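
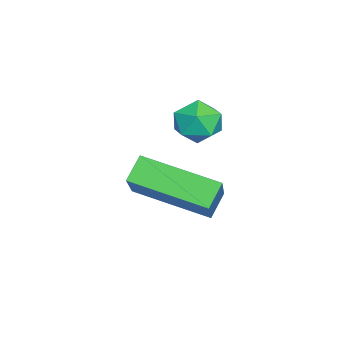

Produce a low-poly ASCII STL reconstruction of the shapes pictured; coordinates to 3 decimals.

solid 
facet normal -0.735 -0.100 -0.671
outer loop
vertex -0.488 -4.531 -0.293
vertex -0.244 -2.463 -0.868
vertex 0.067 -4.756 -0.868
endloop
endfacet
facet normal -0.113 -0.957 0.266
outer loop
vertex 1.684 -4.537 0.608
vertex -0.488 -4.531 -0.293
vertex 0.067 -4.756 -0.868
endloop
endfacet
facet normal -0.735 -0.100 -0.671
outer loop
vertex 0.067 -4.756 -0.868
vertex -0.244 -2.463 -0.868
vertex 0.311 -2.689 -1.442
endloop
endfacet
facet normal 0.669 -0.271 -0.692
outer loop
vertex 0.311 -2.689 -1.442
vertex 1.684 -4.537 0.608
vertex 0.067 -4.756 -0.868
endloop
endfacet
facet normal -0.669 0.271 0.692
outer loop
vertex -0.488 -4.531 -0.293
vertex 1.373 -2.244 0.608
vertex -0.244 -2.463 -0.868
endloop
endfacet
facet normal -0.113 -0.957 0.267
outer loop
vertex 1.129 -4.311 1.182
vertex -0.488 -4.531 -0.293
vertex 1.684 -4.537 0.608
endloop
endfacet
facet normal -0.669 0.271 0.692
outer loop
vertex 1.129 -4.311 1.182
vertex 1.373 -2.244 0.608
vertex -0.488 -4.531 -0.293
endloop
endfacet
facet normal 0.114 0.957 -0.267
outer loop
vertex -0.244 -2.463 -0.868
vertex 1.373 -2.244 0.608
vertex 0.311 -2.689 -1.442
endloop
endfacet
facet normal 0.669 -0.271 -0.692
outer loop
vertex 1.928 -2.469 0.033
vertex 1.684 -4.537 0.608
vertex 0.311 -2.689 -1.442
endloop
endfacet
facet normal 0.112 0.957 -0.266
outer loop
vertex 0.311 -2.689 -1.442
vertex 1.373 -2.244 0.608
vertex 1.928 -2.469 0.033
endloop
endfacet
facet normal 0.735 0.100 0.671
outer loop
vertex 1.928 -2.469 0.033
vertex 1.129 -4.311 1.182
vertex 1.684 -4.537 0.608
endloop
endfacet
facet normal 0.735 0.099 0.671
outer loop
vertex 1.373 -2.244 0.608
vertex 1.129 -4.311 1.182
vertex 1.928 -2.469 0.033
endloop
endfacet
facet normal -0.455 0.886 0.095
outer loop
vertex 0.102 -2.484 1.667
vertex -0.339 -2.763 2.157
vertex 0.28 -2.467 2.36
endloop
endfacet
facet normal 0.231 0.969 -0.083
outer loop
vertex 0.102 -2.484 1.667
vertex 0.28 -2.467 2.36
vertex 0.773 -2.627 1.868
endloop
endfacet
facet normal 0.343 0.626 -0.700
outer loop
vertex 0.102 -2.484 1.667
vertex 0.773 -2.627 1.868
vertex 0.46 -3.022 1.361
endloop
endfacet
facet normal -0.274 0.331 -0.903
outer loop
vertex 0.102 -2.484 1.667
vertex 0.46 -3.022 1.361
vertex -0.227 -3.106 1.539
endloop
endfacet
facet normal -0.768 0.491 -0.412
outer loop
vertex 0.102 -2.484 1.667
vertex -0.227 -3.106 1.539
vertex -0.339 -2.763 2.157
endloop
endfacet
facet normal 0.630 0.654 0.418
outer loop
vertex 0.773 -2.627 1.868
vertex 0.28 -2.467 2.36
vertex 0.747 -2.994 2.481
endloop
endfacet
facet normal -0.480 0.519 0.707
outer loop
vertex 0.28 -2.467 2.36
vertex -0.339 -2.763 2.157
vertex 0.06 -3.078 2.659
endloop
endfacet
facet normal -0.986 -0.119 -0.113
outer loop
vertex -0.339 -2.763 2.157
vertex -0.227 -3.106 1.539
vertex -0.253 -3.473 2.152
endloop
endfacet
facet normal -0.189 -0.376 -0.907
outer loop
vertex -0.227 -3.106 1.539
vertex 0.46 -3.022 1.361
vertex 0.24 -3.633 1.66
endloop
endfacet
facet normal 0.809 0.102 -0.579
outer loop
vertex 0.46 -3.022 1.361
vertex 0.773 -2.627 1.868
vertex 0.859 -3.337 1.863
endloop
endfacet
facet normal 0.274 -0.331 0.903
outer loop
vertex 0.418 -3.616 2.353
vertex 0.747 -2.994 2.481
vertex 0.06 -3.078 2.659
endloop
endfacet
facet normal -0.343 -0.626 0.700
outer loop
vertex 0.418 -3.616 2.353
vertex 0.06 -3.078 2.659
vertex -0.253 -3.473 2.152
endloop
endfacet
facet normal -0.231 -0.969 0.083
outer loop
vertex 0.418 -3.616 2.353
vertex -0.253 -3.473 2.152
vertex 0.24 -3.633 1.66
endloop
endfacet
facet normal 0.455 -0.886 -0.095
outer loop
vertex 0.418 -3.616 2.353
vertex 0.24 -3.633 1.66
vertex 0.859 -3.337 1.863
endloop
endfacet
facet normal 0.768 -0.491 0.412
outer loop
vertex 0.418 -3.616 2.353
vertex 0.859 -3.337 1.863
vertex 0.747 -2.994 2.481
endloop
endfacet
facet normal 0.189 0.376 0.907
outer loop
vertex 0.06 -3.078 2.659
vertex 0.747 -2.994 2.481
vertex 0.28 -2.467 2.36
endloop
endfacet
facet normal -0.809 -0.102 0.579
outer loop
vertex -0.253 -3.473 2.152
vertex 0.06 -3.078 2.659
vertex -0.339 -2.763 2.157
endloop
endfacet
facet normal -0.630 -0.654 -0.418
outer loop
vertex 0.24 -3.633 1.66
vertex -0.253 -3.473 2.152
vertex -0.227 -3.106 1.539
endloop
endfacet
facet normal 0.480 -0.519 -0.707
outer loop
vertex 0.859 -3.337 1.863
vertex 0.24 -3.633 1.66
vertex 0.46 -3.022 1.361
endloop
endfacet
facet normal 0.986 0.119 0.113
outer loop
vertex 0.747 -2.994 2.481
vertex 0.859 -3.337 1.863
vertex 0.773 -2.627 1.868
endloop
endfacet

endsolid


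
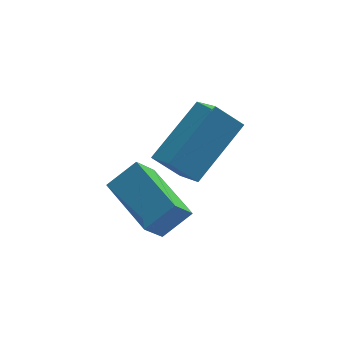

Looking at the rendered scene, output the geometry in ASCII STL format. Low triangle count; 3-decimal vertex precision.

solid 
facet normal -0.767 -0.208 -0.607
outer loop
vertex -0.093 2.248 0.235
vertex -0.807 3.851 0.587
vertex 0.405 2.637 -0.527
endloop
endfacet
facet normal 0.399 -0.896 -0.197
outer loop
vertex 1.187 2.849 0.093
vertex -0.093 2.248 0.235
vertex 0.405 2.637 -0.527
endloop
endfacet
facet normal -0.767 -0.208 -0.607
outer loop
vertex 0.405 2.637 -0.527
vertex -0.807 3.851 0.587
vertex -0.309 4.24 -0.175
endloop
endfacet
facet normal 0.503 0.393 -0.769
outer loop
vertex -0.309 4.24 -0.175
vertex 1.187 2.849 0.093
vertex 0.405 2.637 -0.527
endloop
endfacet
facet normal -0.503 -0.393 0.769
outer loop
vertex -0.093 2.248 0.235
vertex -0.025 4.063 1.207
vertex -0.807 3.851 0.587
endloop
endfacet
facet normal 0.399 -0.896 -0.197
outer loop
vertex 0.689 2.46 0.855
vertex -0.093 2.248 0.235
vertex 1.187 2.849 0.093
endloop
endfacet
facet normal -0.503 -0.393 0.769
outer loop
vertex 0.689 2.46 0.855
vertex -0.025 4.063 1.207
vertex -0.093 2.248 0.235
endloop
endfacet
facet normal -0.399 0.896 0.197
outer loop
vertex -0.807 3.851 0.587
vertex -0.025 4.063 1.207
vertex -0.309 4.24 -0.175
endloop
endfacet
facet normal 0.503 0.393 -0.769
outer loop
vertex 0.473 4.452 0.445
vertex 1.187 2.849 0.093
vertex -0.309 4.24 -0.175
endloop
endfacet
facet normal -0.399 0.896 0.197
outer loop
vertex -0.309 4.24 -0.175
vertex -0.025 4.063 1.207
vertex 0.473 4.452 0.445
endloop
endfacet
facet normal 0.767 0.208 0.607
outer loop
vertex 0.473 4.452 0.445
vertex 0.689 2.46 0.855
vertex 1.187 2.849 0.093
endloop
endfacet
facet normal 0.767 0.208 0.607
outer loop
vertex -0.025 4.063 1.207
vertex 0.689 2.46 0.855
vertex 0.473 4.452 0.445
endloop
endfacet
facet normal -0.712 0.192 0.676
outer loop
vertex 0.549 2.493 2.495
vertex 1.848 3.56 3.56
vertex 0.256 3.422 1.922
endloop
endfacet
facet normal -0.653 -0.536 -0.535
outer loop
vertex 0.932 3.24 1.28
vertex 0.549 2.493 2.495
vertex 0.256 3.422 1.922
endloop
endfacet
facet normal -0.712 0.192 0.676
outer loop
vertex 0.256 3.422 1.922
vertex 1.848 3.56 3.56
vertex 1.555 4.489 2.987
endloop
endfacet
facet normal -0.260 0.822 -0.507
outer loop
vertex 1.555 4.489 2.987
vertex 0.932 3.24 1.28
vertex 0.256 3.422 1.922
endloop
endfacet
facet normal 0.260 -0.822 0.507
outer loop
vertex 0.549 2.493 2.495
vertex 2.524 3.378 2.918
vertex 1.848 3.56 3.56
endloop
endfacet
facet normal -0.653 -0.536 -0.535
outer loop
vertex 1.225 2.311 1.853
vertex 0.549 2.493 2.495
vertex 0.932 3.24 1.28
endloop
endfacet
facet normal 0.260 -0.822 0.507
outer loop
vertex 1.225 2.311 1.853
vertex 2.524 3.378 2.918
vertex 0.549 2.493 2.495
endloop
endfacet
facet normal 0.653 0.536 0.535
outer loop
vertex 1.848 3.56 3.56
vertex 2.524 3.378 2.918
vertex 1.555 4.489 2.987
endloop
endfacet
facet normal -0.260 0.822 -0.507
outer loop
vertex 2.231 4.307 2.345
vertex 0.932 3.24 1.28
vertex 1.555 4.489 2.987
endloop
endfacet
facet normal 0.653 0.536 0.535
outer loop
vertex 1.555 4.489 2.987
vertex 2.524 3.378 2.918
vertex 2.231 4.307 2.345
endloop
endfacet
facet normal 0.712 -0.192 -0.676
outer loop
vertex 2.231 4.307 2.345
vertex 1.225 2.311 1.853
vertex 0.932 3.24 1.28
endloop
endfacet
facet normal 0.712 -0.192 -0.676
outer loop
vertex 2.524 3.378 2.918
vertex 1.225 2.311 1.853
vertex 2.231 4.307 2.345
endloop
endfacet

endsolid


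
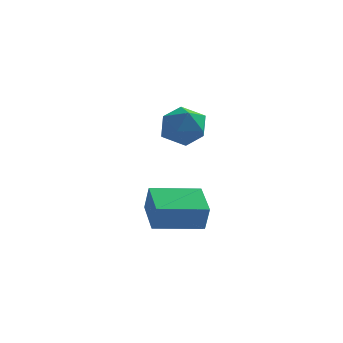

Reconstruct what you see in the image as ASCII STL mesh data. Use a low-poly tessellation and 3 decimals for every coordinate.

solid 
facet normal -0.729 0.332 0.598
outer loop
vertex -2.72 1.712 1.847
vertex -2.641 0.904 2.392
vertex -2.105 1.693 2.607
endloop
endfacet
facet normal -0.363 0.877 0.315
outer loop
vertex -2.72 1.712 1.847
vertex -2.105 1.693 2.607
vertex -1.83 2.109 1.766
endloop
endfacet
facet normal -0.404 0.825 -0.394
outer loop
vertex -2.72 1.712 1.847
vertex -1.83 2.109 1.766
vertex -2.197 1.578 1.031
endloop
endfacet
facet normal -0.796 0.248 -0.551
outer loop
vertex -2.72 1.712 1.847
vertex -2.197 1.578 1.031
vertex -2.698 0.833 1.419
endloop
endfacet
facet normal -0.997 -0.055 0.062
outer loop
vertex -2.72 1.712 1.847
vertex -2.698 0.833 1.419
vertex -2.641 0.904 2.392
endloop
endfacet
facet normal 0.322 0.802 0.502
outer loop
vertex -1.83 2.109 1.766
vertex -2.105 1.693 2.607
vertex -1.202 1.547 2.261
endloop
endfacet
facet normal -0.271 -0.077 0.959
outer loop
vertex -2.105 1.693 2.607
vertex -2.641 0.904 2.392
vertex -1.703 0.802 2.649
endloop
endfacet
facet normal -0.704 -0.705 0.093
outer loop
vertex -2.641 0.904 2.392
vertex -2.698 0.833 1.419
vertex -2.07 0.271 1.914
endloop
endfacet
facet normal -0.379 -0.214 -0.900
outer loop
vertex -2.698 0.833 1.419
vertex -2.197 1.578 1.031
vertex -1.795 0.687 1.073
endloop
endfacet
facet normal 0.255 0.719 -0.647
outer loop
vertex -2.197 1.578 1.031
vertex -1.83 2.109 1.766
vertex -1.259 1.476 1.288
endloop
endfacet
facet normal 0.796 -0.248 0.551
outer loop
vertex -1.18 0.668 1.833
vertex -1.202 1.547 2.261
vertex -1.703 0.802 2.649
endloop
endfacet
facet normal 0.404 -0.825 0.394
outer loop
vertex -1.18 0.668 1.833
vertex -1.703 0.802 2.649
vertex -2.07 0.271 1.914
endloop
endfacet
facet normal 0.363 -0.877 -0.315
outer loop
vertex -1.18 0.668 1.833
vertex -2.07 0.271 1.914
vertex -1.795 0.687 1.073
endloop
endfacet
facet normal 0.729 -0.332 -0.598
outer loop
vertex -1.18 0.668 1.833
vertex -1.795 0.687 1.073
vertex -1.259 1.476 1.288
endloop
endfacet
facet normal 0.997 0.055 -0.062
outer loop
vertex -1.18 0.668 1.833
vertex -1.259 1.476 1.288
vertex -1.202 1.547 2.261
endloop
endfacet
facet normal 0.379 0.214 0.900
outer loop
vertex -1.703 0.802 2.649
vertex -1.202 1.547 2.261
vertex -2.105 1.693 2.607
endloop
endfacet
facet normal -0.255 -0.719 0.647
outer loop
vertex -2.07 0.271 1.914
vertex -1.703 0.802 2.649
vertex -2.641 0.904 2.392
endloop
endfacet
facet normal -0.322 -0.802 -0.502
outer loop
vertex -1.795 0.687 1.073
vertex -2.07 0.271 1.914
vertex -2.698 0.833 1.419
endloop
endfacet
facet normal 0.271 0.077 -0.959
outer loop
vertex -1.259 1.476 1.288
vertex -1.795 0.687 1.073
vertex -2.197 1.578 1.031
endloop
endfacet
facet normal 0.704 0.705 -0.093
outer loop
vertex -1.202 1.547 2.261
vertex -1.259 1.476 1.288
vertex -1.83 2.109 1.766
endloop
endfacet
facet normal -0.933 -0.344 0.104
outer loop
vertex -2.854 0.621 -2.129
vertex -3.357 2.107 -1.726
vertex -3.06 0.849 -3.227
endloop
endfacet
facet normal 0.310 -0.918 -0.249
outer loop
vertex -1.203 1.533 -3.434
vertex -2.854 0.621 -2.129
vertex -3.06 0.849 -3.227
endloop
endfacet
facet normal -0.933 -0.344 0.104
outer loop
vertex -3.06 0.849 -3.227
vertex -3.357 2.107 -1.726
vertex -3.563 2.335 -2.824
endloop
endfacet
facet normal -0.181 0.200 -0.963
outer loop
vertex -3.563 2.335 -2.824
vertex -1.203 1.533 -3.434
vertex -3.06 0.849 -3.227
endloop
endfacet
facet normal 0.181 -0.200 0.963
outer loop
vertex -2.854 0.621 -2.129
vertex -1.5 2.791 -1.933
vertex -3.357 2.107 -1.726
endloop
endfacet
facet normal 0.310 -0.918 -0.249
outer loop
vertex -0.997 1.305 -2.336
vertex -2.854 0.621 -2.129
vertex -1.203 1.533 -3.434
endloop
endfacet
facet normal 0.181 -0.200 0.963
outer loop
vertex -0.997 1.305 -2.336
vertex -1.5 2.791 -1.933
vertex -2.854 0.621 -2.129
endloop
endfacet
facet normal -0.310 0.918 0.249
outer loop
vertex -3.357 2.107 -1.726
vertex -1.5 2.791 -1.933
vertex -3.563 2.335 -2.824
endloop
endfacet
facet normal -0.181 0.200 -0.963
outer loop
vertex -1.706 3.019 -3.031
vertex -1.203 1.533 -3.434
vertex -3.563 2.335 -2.824
endloop
endfacet
facet normal -0.310 0.918 0.249
outer loop
vertex -3.563 2.335 -2.824
vertex -1.5 2.791 -1.933
vertex -1.706 3.019 -3.031
endloop
endfacet
facet normal 0.933 0.344 -0.104
outer loop
vertex -1.706 3.019 -3.031
vertex -0.997 1.305 -2.336
vertex -1.203 1.533 -3.434
endloop
endfacet
facet normal 0.933 0.344 -0.104
outer loop
vertex -1.5 2.791 -1.933
vertex -0.997 1.305 -2.336
vertex -1.706 3.019 -3.031
endloop
endfacet

endsolid


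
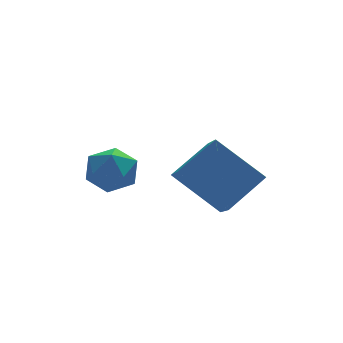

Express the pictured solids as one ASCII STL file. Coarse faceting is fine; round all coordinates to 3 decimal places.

solid 
facet normal -0.587 0.525 0.616
outer loop
vertex 0.491 -0.704 0.768
vertex 0.7 0.465 -0.028
vertex -0.719 -1.064 -0.079
endloop
endfacet
facet normal -0.146 -0.818 0.557
outer loop
vertex 0.38 -2.045 -1.232
vertex 0.491 -0.704 0.768
vertex -0.719 -1.064 -0.079
endloop
endfacet
facet normal -0.587 0.525 0.616
outer loop
vertex -0.719 -1.064 -0.079
vertex 0.7 0.465 -0.028
vertex -0.51 0.105 -0.875
endloop
endfacet
facet normal -0.796 -0.237 -0.557
outer loop
vertex -0.51 0.105 -0.875
vertex 0.38 -2.045 -1.232
vertex -0.719 -1.064 -0.079
endloop
endfacet
facet normal 0.796 0.237 0.557
outer loop
vertex 0.491 -0.704 0.768
vertex 1.799 -0.516 -1.181
vertex 0.7 0.465 -0.028
endloop
endfacet
facet normal -0.146 -0.818 0.557
outer loop
vertex 1.59 -1.685 -0.385
vertex 0.491 -0.704 0.768
vertex 0.38 -2.045 -1.232
endloop
endfacet
facet normal 0.796 0.237 0.557
outer loop
vertex 1.59 -1.685 -0.385
vertex 1.799 -0.516 -1.181
vertex 0.491 -0.704 0.768
endloop
endfacet
facet normal 0.146 0.818 -0.557
outer loop
vertex 0.7 0.465 -0.028
vertex 1.799 -0.516 -1.181
vertex -0.51 0.105 -0.875
endloop
endfacet
facet normal -0.796 -0.237 -0.557
outer loop
vertex 0.589 -0.876 -2.028
vertex 0.38 -2.045 -1.232
vertex -0.51 0.105 -0.875
endloop
endfacet
facet normal 0.146 0.818 -0.557
outer loop
vertex -0.51 0.105 -0.875
vertex 1.799 -0.516 -1.181
vertex 0.589 -0.876 -2.028
endloop
endfacet
facet normal 0.587 -0.525 -0.616
outer loop
vertex 0.589 -0.876 -2.028
vertex 1.59 -1.685 -0.385
vertex 0.38 -2.045 -1.232
endloop
endfacet
facet normal 0.587 -0.525 -0.616
outer loop
vertex 1.799 -0.516 -1.181
vertex 1.59 -1.685 -0.385
vertex 0.589 -0.876 -2.028
endloop
endfacet
facet normal -0.987 0.084 0.139
outer loop
vertex -2.404 2.017 -1.734
vertex -2.382 1.356 -1.18
vertex -2.273 2.163 -0.894
endloop
endfacet
facet normal -0.696 0.718 -0.016
outer loop
vertex -2.404 2.017 -1.734
vertex -2.273 2.163 -0.894
vertex -1.814 2.594 -1.483
endloop
endfacet
facet normal -0.372 0.663 -0.650
outer loop
vertex -2.404 2.017 -1.734
vertex -1.814 2.594 -1.483
vertex -1.64 2.054 -2.133
endloop
endfacet
facet normal -0.463 -0.004 -0.886
outer loop
vertex -2.404 2.017 -1.734
vertex -1.64 2.054 -2.133
vertex -1.991 1.29 -1.946
endloop
endfacet
facet normal -0.842 -0.362 -0.399
outer loop
vertex -2.404 2.017 -1.734
vertex -1.991 1.29 -1.946
vertex -2.382 1.356 -1.18
endloop
endfacet
facet normal -0.197 0.858 0.475
outer loop
vertex -1.814 2.594 -1.483
vertex -2.273 2.163 -0.894
vertex -1.429 2.29 -0.774
endloop
endfacet
facet normal -0.668 -0.167 0.726
outer loop
vertex -2.273 2.163 -0.894
vertex -2.382 1.356 -1.18
vertex -1.78 1.526 -0.587
endloop
endfacet
facet normal -0.434 -0.889 -0.145
outer loop
vertex -2.382 1.356 -1.18
vertex -1.991 1.29 -1.946
vertex -1.606 0.986 -1.237
endloop
endfacet
facet normal 0.179 -0.311 -0.933
outer loop
vertex -1.991 1.29 -1.946
vertex -1.64 2.054 -2.133
vertex -1.147 1.417 -1.826
endloop
endfacet
facet normal 0.326 0.768 -0.551
outer loop
vertex -1.64 2.054 -2.133
vertex -1.814 2.594 -1.483
vertex -1.038 2.224 -1.54
endloop
endfacet
facet normal 0.463 0.004 0.886
outer loop
vertex -1.016 1.563 -0.986
vertex -1.429 2.29 -0.774
vertex -1.78 1.526 -0.587
endloop
endfacet
facet normal 0.372 -0.663 0.650
outer loop
vertex -1.016 1.563 -0.986
vertex -1.78 1.526 -0.587
vertex -1.606 0.986 -1.237
endloop
endfacet
facet normal 0.696 -0.718 0.016
outer loop
vertex -1.016 1.563 -0.986
vertex -1.606 0.986 -1.237
vertex -1.147 1.417 -1.826
endloop
endfacet
facet normal 0.987 -0.084 -0.139
outer loop
vertex -1.016 1.563 -0.986
vertex -1.147 1.417 -1.826
vertex -1.038 2.224 -1.54
endloop
endfacet
facet normal 0.842 0.362 0.399
outer loop
vertex -1.016 1.563 -0.986
vertex -1.038 2.224 -1.54
vertex -1.429 2.29 -0.774
endloop
endfacet
facet normal -0.179 0.311 0.933
outer loop
vertex -1.78 1.526 -0.587
vertex -1.429 2.29 -0.774
vertex -2.273 2.163 -0.894
endloop
endfacet
facet normal -0.326 -0.768 0.551
outer loop
vertex -1.606 0.986 -1.237
vertex -1.78 1.526 -0.587
vertex -2.382 1.356 -1.18
endloop
endfacet
facet normal 0.197 -0.858 -0.475
outer loop
vertex -1.147 1.417 -1.826
vertex -1.606 0.986 -1.237
vertex -1.991 1.29 -1.946
endloop
endfacet
facet normal 0.668 0.167 -0.726
outer loop
vertex -1.038 2.224 -1.54
vertex -1.147 1.417 -1.826
vertex -1.64 2.054 -2.133
endloop
endfacet
facet normal 0.434 0.889 0.145
outer loop
vertex -1.429 2.29 -0.774
vertex -1.038 2.224 -1.54
vertex -1.814 2.594 -1.483
endloop
endfacet

endsolid


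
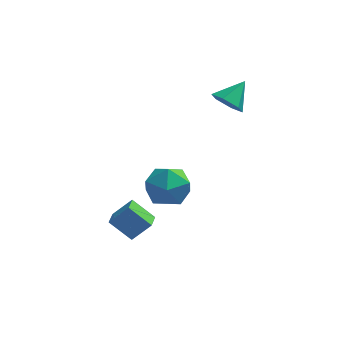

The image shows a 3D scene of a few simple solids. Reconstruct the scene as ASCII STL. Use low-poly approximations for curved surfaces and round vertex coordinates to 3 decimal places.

solid 
facet normal -0.740 0.197 0.644
outer loop
vertex -0.612 -2.802 -2.593
vertex -0.544 -1.905 -2.789
vertex -1.508 -2.949 -3.578
endloop
endfacet
facet normal -0.074 -0.974 0.213
outer loop
vertex -0.436 -3.235 -4.511
vertex -0.612 -2.802 -2.593
vertex -1.508 -2.949 -3.578
endloop
endfacet
facet normal -0.740 0.197 0.643
outer loop
vertex -1.508 -2.949 -3.578
vertex -0.544 -1.905 -2.789
vertex -1.44 -2.053 -3.774
endloop
endfacet
facet normal -0.669 -0.110 -0.735
outer loop
vertex -1.44 -2.053 -3.774
vertex -0.436 -3.235 -4.511
vertex -1.508 -2.949 -3.578
endloop
endfacet
facet normal 0.669 0.110 0.735
outer loop
vertex -0.612 -2.802 -2.593
vertex 0.528 -2.191 -3.722
vertex -0.544 -1.905 -2.789
endloop
endfacet
facet normal -0.073 -0.974 0.213
outer loop
vertex 0.46 -3.087 -3.526
vertex -0.612 -2.802 -2.593
vertex -0.436 -3.235 -4.511
endloop
endfacet
facet normal 0.669 0.110 0.735
outer loop
vertex 0.46 -3.087 -3.526
vertex 0.528 -2.191 -3.722
vertex -0.612 -2.802 -2.593
endloop
endfacet
facet normal 0.074 0.974 -0.214
outer loop
vertex -0.544 -1.905 -2.789
vertex 0.528 -2.191 -3.722
vertex -1.44 -2.053 -3.774
endloop
endfacet
facet normal -0.669 -0.110 -0.735
outer loop
vertex -0.368 -2.338 -4.707
vertex -0.436 -3.235 -4.511
vertex -1.44 -2.053 -3.774
endloop
endfacet
facet normal 0.074 0.974 -0.213
outer loop
vertex -1.44 -2.053 -3.774
vertex 0.528 -2.191 -3.722
vertex -0.368 -2.338 -4.707
endloop
endfacet
facet normal 0.740 -0.197 -0.643
outer loop
vertex -0.368 -2.338 -4.707
vertex 0.46 -3.087 -3.526
vertex -0.436 -3.235 -4.511
endloop
endfacet
facet normal 0.740 -0.197 -0.643
outer loop
vertex 0.528 -2.191 -3.722
vertex 0.46 -3.087 -3.526
vertex -0.368 -2.338 -4.707
endloop
endfacet
facet normal -0.019 0.652 0.758
outer loop
vertex 0.578 -2.461 -0.022
vertex 1.233 -3.233 0.658
vertex 1.796 -2.405 -0.039
endloop
endfacet
facet normal -0.044 0.990 0.131
outer loop
vertex 0.578 -2.461 -0.022
vertex 1.796 -2.405 -0.039
vertex 1.166 -2.295 -1.077
endloop
endfacet
facet normal -0.616 0.755 -0.224
outer loop
vertex 0.578 -2.461 -0.022
vertex 1.166 -2.295 -1.077
vertex 0.214 -3.055 -1.022
endloop
endfacet
facet normal -0.945 0.271 0.183
outer loop
vertex 0.578 -2.461 -0.022
vertex 0.214 -3.055 -1.022
vertex 0.255 -3.634 0.05
endloop
endfacet
facet normal -0.576 0.207 0.790
outer loop
vertex 0.578 -2.461 -0.022
vertex 0.255 -3.634 0.05
vertex 1.233 -3.233 0.658
endloop
endfacet
facet normal 0.538 0.808 -0.241
outer loop
vertex 1.166 -2.295 -1.077
vertex 1.796 -2.405 -0.039
vertex 2.185 -2.966 -1.05
endloop
endfacet
facet normal 0.577 0.259 0.774
outer loop
vertex 1.796 -2.405 -0.039
vertex 1.233 -3.233 0.658
vertex 2.226 -3.545 0.022
endloop
endfacet
facet normal -0.325 -0.460 0.826
outer loop
vertex 1.233 -3.233 0.658
vertex 0.255 -3.634 0.05
vertex 1.274 -4.305 0.077
endloop
endfacet
facet normal -0.921 -0.356 -0.157
outer loop
vertex 0.255 -3.634 0.05
vertex 0.214 -3.055 -1.022
vertex 0.644 -4.195 -0.961
endloop
endfacet
facet normal -0.388 0.428 -0.816
outer loop
vertex 0.214 -3.055 -1.022
vertex 1.166 -2.295 -1.077
vertex 1.207 -3.367 -1.658
endloop
endfacet
facet normal 0.945 -0.271 -0.183
outer loop
vertex 1.862 -4.139 -0.978
vertex 2.185 -2.966 -1.05
vertex 2.226 -3.545 0.022
endloop
endfacet
facet normal 0.616 -0.755 0.224
outer loop
vertex 1.862 -4.139 -0.978
vertex 2.226 -3.545 0.022
vertex 1.274 -4.305 0.077
endloop
endfacet
facet normal 0.044 -0.990 -0.131
outer loop
vertex 1.862 -4.139 -0.978
vertex 1.274 -4.305 0.077
vertex 0.644 -4.195 -0.961
endloop
endfacet
facet normal 0.019 -0.652 -0.758
outer loop
vertex 1.862 -4.139 -0.978
vertex 0.644 -4.195 -0.961
vertex 1.207 -3.367 -1.658
endloop
endfacet
facet normal 0.576 -0.207 -0.790
outer loop
vertex 1.862 -4.139 -0.978
vertex 1.207 -3.367 -1.658
vertex 2.185 -2.966 -1.05
endloop
endfacet
facet normal 0.921 0.356 0.157
outer loop
vertex 2.226 -3.545 0.022
vertex 2.185 -2.966 -1.05
vertex 1.796 -2.405 -0.039
endloop
endfacet
facet normal 0.388 -0.428 0.816
outer loop
vertex 1.274 -4.305 0.077
vertex 2.226 -3.545 0.022
vertex 1.233 -3.233 0.658
endloop
endfacet
facet normal -0.538 -0.808 0.241
outer loop
vertex 0.644 -4.195 -0.961
vertex 1.274 -4.305 0.077
vertex 0.255 -3.634 0.05
endloop
endfacet
facet normal -0.577 -0.259 -0.774
outer loop
vertex 1.207 -3.367 -1.658
vertex 0.644 -4.195 -0.961
vertex 0.214 -3.055 -1.022
endloop
endfacet
facet normal 0.325 0.460 -0.826
outer loop
vertex 2.185 -2.966 -1.05
vertex 1.207 -3.367 -1.658
vertex 1.166 -2.295 -1.077
endloop
endfacet
facet normal -0.506 -0.637 -0.581
outer loop
vertex 4.275 0.846 1.565
vertex 3.549 0.988 2.041
vertex 3.721 1.491 1.34
endloop
endfacet
facet normal 0.754 0.499 -0.427
outer loop
vertex 4.275 0.846 1.565
vertex 3.721 1.491 1.34
vertex 4.311 1.952 2.919
endloop
endfacet
facet normal -0.505 -0.638 -0.582
outer loop
vertex 3.721 1.491 1.34
vertex 3.549 0.988 2.041
vertex 2.994 1.633 1.815
endloop
endfacet
facet normal 0.004 0.960 -0.281
outer loop
vertex 3.721 1.491 1.34
vertex 2.994 1.633 1.815
vertex 4.311 1.952 2.919
endloop
endfacet
facet normal -0.505 -0.638 -0.581
outer loop
vertex 2.994 1.633 1.815
vertex 3.549 0.988 2.041
vertex 2.822 1.13 2.517
endloop
endfacet
facet normal -0.523 0.748 0.408
outer loop
vertex 2.994 1.633 1.815
vertex 2.822 1.13 2.517
vertex 4.311 1.952 2.919
endloop
endfacet
facet normal -0.505 -0.638 -0.581
outer loop
vertex 2.822 1.13 2.517
vertex 3.549 0.988 2.041
vertex 3.377 0.486 2.742
endloop
endfacet
facet normal -0.298 0.075 0.951
outer loop
vertex 2.822 1.13 2.517
vertex 3.377 0.486 2.742
vertex 4.311 1.952 2.919
endloop
endfacet
facet normal -0.505 -0.638 -0.581
outer loop
vertex 3.377 0.486 2.742
vertex 3.549 0.988 2.041
vertex 4.103 0.344 2.267
endloop
endfacet
facet normal 0.451 -0.385 0.805
outer loop
vertex 3.377 0.486 2.742
vertex 4.103 0.344 2.267
vertex 4.311 1.952 2.919
endloop
endfacet
facet normal -0.505 -0.638 -0.580
outer loop
vertex 4.103 0.344 2.267
vertex 3.549 0.988 2.041
vertex 4.275 0.846 1.565
endloop
endfacet
facet normal 0.978 -0.173 0.116
outer loop
vertex 4.103 0.344 2.267
vertex 4.275 0.846 1.565
vertex 4.311 1.952 2.919
endloop
endfacet

endsolid


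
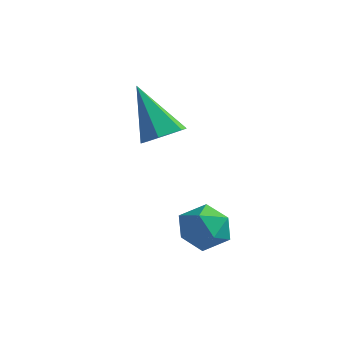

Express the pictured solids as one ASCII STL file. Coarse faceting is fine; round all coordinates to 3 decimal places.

solid 
facet normal -0.322 -0.790 0.521
outer loop
vertex 3.222 -0.184 1.111
vertex 3.734 -0.661 0.704
vertex 3.972 -0.305 1.391
endloop
endfacet
facet normal -0.370 -0.193 0.909
outer loop
vertex 3.222 -0.184 1.111
vertex 3.972 -0.305 1.391
vertex 3.646 0.435 1.415
endloop
endfacet
facet normal -0.787 0.266 0.556
outer loop
vertex 3.222 -0.184 1.111
vertex 3.646 0.435 1.415
vertex 3.206 0.537 0.743
endloop
endfacet
facet normal -0.998 -0.048 -0.051
outer loop
vertex 3.222 -0.184 1.111
vertex 3.206 0.537 0.743
vertex 3.261 -0.141 0.304
endloop
endfacet
facet normal -0.710 -0.701 -0.072
outer loop
vertex 3.222 -0.184 1.111
vertex 3.261 -0.141 0.304
vertex 3.734 -0.661 0.704
endloop
endfacet
facet normal 0.282 0.093 0.955
outer loop
vertex 3.646 0.435 1.415
vertex 3.972 -0.305 1.391
vertex 4.419 0.341 1.196
endloop
endfacet
facet normal 0.359 -0.874 0.328
outer loop
vertex 3.972 -0.305 1.391
vertex 3.734 -0.661 0.704
vertex 4.474 -0.337 0.757
endloop
endfacet
facet normal -0.267 -0.728 -0.631
outer loop
vertex 3.734 -0.661 0.704
vertex 3.261 -0.141 0.304
vertex 4.034 -0.235 0.085
endloop
endfacet
facet normal -0.733 0.327 -0.597
outer loop
vertex 3.261 -0.141 0.304
vertex 3.206 0.537 0.743
vertex 3.708 0.505 0.109
endloop
endfacet
facet normal -0.393 0.835 0.384
outer loop
vertex 3.206 0.537 0.743
vertex 3.646 0.435 1.415
vertex 3.946 0.861 0.796
endloop
endfacet
facet normal 0.998 0.048 0.051
outer loop
vertex 4.458 0.384 0.389
vertex 4.419 0.341 1.196
vertex 4.474 -0.337 0.757
endloop
endfacet
facet normal 0.787 -0.266 -0.556
outer loop
vertex 4.458 0.384 0.389
vertex 4.474 -0.337 0.757
vertex 4.034 -0.235 0.085
endloop
endfacet
facet normal 0.370 0.193 -0.909
outer loop
vertex 4.458 0.384 0.389
vertex 4.034 -0.235 0.085
vertex 3.708 0.505 0.109
endloop
endfacet
facet normal 0.322 0.790 -0.521
outer loop
vertex 4.458 0.384 0.389
vertex 3.708 0.505 0.109
vertex 3.946 0.861 0.796
endloop
endfacet
facet normal 0.710 0.701 0.072
outer loop
vertex 4.458 0.384 0.389
vertex 3.946 0.861 0.796
vertex 4.419 0.341 1.196
endloop
endfacet
facet normal 0.733 -0.327 0.597
outer loop
vertex 4.474 -0.337 0.757
vertex 4.419 0.341 1.196
vertex 3.972 -0.305 1.391
endloop
endfacet
facet normal 0.393 -0.835 -0.384
outer loop
vertex 4.034 -0.235 0.085
vertex 4.474 -0.337 0.757
vertex 3.734 -0.661 0.704
endloop
endfacet
facet normal -0.282 -0.093 -0.955
outer loop
vertex 3.708 0.505 0.109
vertex 4.034 -0.235 0.085
vertex 3.261 -0.141 0.304
endloop
endfacet
facet normal -0.359 0.874 -0.328
outer loop
vertex 3.946 0.861 0.796
vertex 3.708 0.505 0.109
vertex 3.206 0.537 0.743
endloop
endfacet
facet normal 0.267 0.728 0.631
outer loop
vertex 4.419 0.341 1.196
vertex 3.946 0.861 0.796
vertex 3.646 0.435 1.415
endloop
endfacet
facet normal 0.537 -0.053 -0.842
outer loop
vertex 1.655 1.947 3.083
vertex 1.056 1.929 2.702
vertex 1.36 2.552 2.857
endloop
endfacet
facet normal 0.535 0.512 0.672
outer loop
vertex 1.655 1.947 3.083
vertex 1.36 2.552 2.857
vertex 0.024 2.031 4.318
endloop
endfacet
facet normal 0.537 -0.053 -0.842
outer loop
vertex 1.36 2.552 2.857
vertex 1.056 1.929 2.702
vertex 0.761 2.534 2.476
endloop
endfacet
facet normal -0.157 0.967 0.201
outer loop
vertex 1.36 2.552 2.857
vertex 0.761 2.534 2.476
vertex 0.024 2.031 4.318
endloop
endfacet
facet normal 0.538 -0.052 -0.842
outer loop
vertex 0.761 2.534 2.476
vertex 1.056 1.929 2.702
vertex 0.458 1.911 2.321
endloop
endfacet
facet normal -0.856 0.470 -0.214
outer loop
vertex 0.761 2.534 2.476
vertex 0.458 1.911 2.321
vertex 0.024 2.031 4.318
endloop
endfacet
facet normal 0.538 -0.053 -0.841
outer loop
vertex 0.458 1.911 2.321
vertex 1.056 1.929 2.702
vertex 0.752 1.306 2.547
endloop
endfacet
facet normal -0.863 -0.479 -0.159
outer loop
vertex 0.458 1.911 2.321
vertex 0.752 1.306 2.547
vertex 0.024 2.031 4.318
endloop
endfacet
facet normal 0.538 -0.053 -0.841
outer loop
vertex 0.752 1.306 2.547
vertex 1.056 1.929 2.702
vertex 1.351 1.324 2.929
endloop
endfacet
facet normal -0.171 -0.934 0.312
outer loop
vertex 0.752 1.306 2.547
vertex 1.351 1.324 2.929
vertex 0.024 2.031 4.318
endloop
endfacet
facet normal 0.537 -0.054 -0.842
outer loop
vertex 1.351 1.324 2.929
vertex 1.056 1.929 2.702
vertex 1.655 1.947 3.083
endloop
endfacet
facet normal 0.528 -0.438 0.728
outer loop
vertex 1.351 1.324 2.929
vertex 1.655 1.947 3.083
vertex 0.024 2.031 4.318
endloop
endfacet

endsolid


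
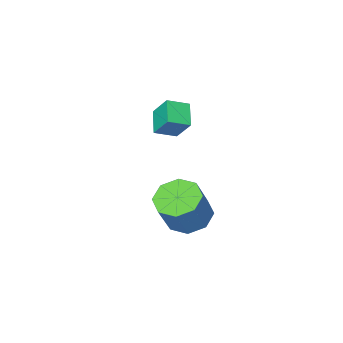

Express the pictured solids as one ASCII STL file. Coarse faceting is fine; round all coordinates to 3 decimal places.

solid 
facet normal -0.885 0.293 -0.361
outer loop
vertex -4.182 -1.393 0.881
vertex -4.331 -0.698 1.81
vertex -3.703 -0.592 0.358
endloop
endfacet
facet normal 0.127 -0.594 -0.794
outer loop
vertex -2.889 -0.862 0.69
vertex -4.182 -1.393 0.881
vertex -3.703 -0.592 0.358
endloop
endfacet
facet normal -0.885 0.293 -0.361
outer loop
vertex -3.703 -0.592 0.358
vertex -4.331 -0.698 1.81
vertex -3.852 0.103 1.287
endloop
endfacet
facet normal 0.448 0.749 -0.489
outer loop
vertex -3.852 0.103 1.287
vertex -2.889 -0.862 0.69
vertex -3.703 -0.592 0.358
endloop
endfacet
facet normal -0.448 -0.749 0.489
outer loop
vertex -4.182 -1.393 0.881
vertex -3.517 -0.968 2.142
vertex -4.331 -0.698 1.81
endloop
endfacet
facet normal 0.127 -0.594 -0.794
outer loop
vertex -3.368 -1.663 1.213
vertex -4.182 -1.393 0.881
vertex -2.889 -0.862 0.69
endloop
endfacet
facet normal -0.448 -0.749 0.489
outer loop
vertex -3.368 -1.663 1.213
vertex -3.517 -0.968 2.142
vertex -4.182 -1.393 0.881
endloop
endfacet
facet normal -0.127 0.594 0.794
outer loop
vertex -4.331 -0.698 1.81
vertex -3.517 -0.968 2.142
vertex -3.852 0.103 1.287
endloop
endfacet
facet normal 0.448 0.749 -0.489
outer loop
vertex -3.038 -0.167 1.619
vertex -2.889 -0.862 0.69
vertex -3.852 0.103 1.287
endloop
endfacet
facet normal -0.127 0.594 0.794
outer loop
vertex -3.852 0.103 1.287
vertex -3.517 -0.968 2.142
vertex -3.038 -0.167 1.619
endloop
endfacet
facet normal 0.885 -0.293 0.361
outer loop
vertex -3.038 -0.167 1.619
vertex -3.368 -1.663 1.213
vertex -2.889 -0.862 0.69
endloop
endfacet
facet normal 0.885 -0.293 0.361
outer loop
vertex -3.517 -0.968 2.142
vertex -3.368 -1.663 1.213
vertex -3.038 -0.167 1.619
endloop
endfacet
facet normal -0.436 -0.194 -0.879
outer loop
vertex -3.022 -0.404 -3.688
vertex -3.709 0.22 -3.485
vertex -2.864 0.268 -3.915
endloop
endfacet
facet normal 0.873 -0.327 -0.361
outer loop
vertex -3.022 -0.404 -3.688
vertex -2.864 0.268 -3.915
vertex -2.303 -0.083 -2.238
endloop
endfacet
facet normal 0.873 -0.327 -0.361
outer loop
vertex -2.303 -0.083 -2.238
vertex -2.864 0.268 -3.915
vertex -2.145 0.589 -2.465
endloop
endfacet
facet normal 0.435 0.195 0.879
outer loop
vertex -2.303 -0.083 -2.238
vertex -2.145 0.589 -2.465
vertex -2.991 0.54 -2.035
endloop
endfacet
facet normal -0.436 -0.194 -0.879
outer loop
vertex -2.864 0.268 -3.915
vertex -3.709 0.22 -3.485
vertex -3.201 0.912 -3.89
endloop
endfacet
facet normal 0.771 0.422 -0.476
outer loop
vertex -2.864 0.268 -3.915
vertex -3.201 0.912 -3.89
vertex -2.145 0.589 -2.465
endloop
endfacet
facet normal 0.771 0.422 -0.476
outer loop
vertex -2.145 0.589 -2.465
vertex -3.201 0.912 -3.89
vertex -2.482 1.233 -2.44
endloop
endfacet
facet normal 0.436 0.194 0.879
outer loop
vertex -2.145 0.589 -2.465
vertex -2.482 1.233 -2.44
vertex -2.991 0.54 -2.035
endloop
endfacet
facet normal -0.436 -0.195 -0.879
outer loop
vertex -3.201 0.912 -3.89
vertex -3.709 0.22 -3.485
vertex -3.836 1.15 -3.628
endloop
endfacet
facet normal 0.218 0.925 -0.313
outer loop
vertex -3.201 0.912 -3.89
vertex -3.836 1.15 -3.628
vertex -2.482 1.233 -2.44
endloop
endfacet
facet normal 0.218 0.925 -0.313
outer loop
vertex -2.482 1.233 -2.44
vertex -3.836 1.15 -3.628
vertex -3.117 1.471 -2.178
endloop
endfacet
facet normal 0.435 0.194 0.879
outer loop
vertex -2.482 1.233 -2.44
vertex -3.117 1.471 -2.178
vertex -2.991 0.54 -2.035
endloop
endfacet
facet normal -0.436 -0.195 -0.879
outer loop
vertex -3.836 1.15 -3.628
vertex -3.709 0.22 -3.485
vertex -4.397 0.843 -3.282
endloop
endfacet
facet normal -0.464 0.885 0.034
outer loop
vertex -3.836 1.15 -3.628
vertex -4.397 0.843 -3.282
vertex -3.117 1.471 -2.178
endloop
endfacet
facet normal -0.464 0.885 0.034
outer loop
vertex -3.117 1.471 -2.178
vertex -4.397 0.843 -3.282
vertex -3.678 1.164 -1.832
endloop
endfacet
facet normal 0.436 0.194 0.879
outer loop
vertex -3.117 1.471 -2.178
vertex -3.678 1.164 -1.832
vertex -2.991 0.54 -2.035
endloop
endfacet
facet normal -0.435 -0.195 -0.879
outer loop
vertex -4.397 0.843 -3.282
vertex -3.709 0.22 -3.485
vertex -4.555 0.171 -3.055
endloop
endfacet
facet normal -0.873 0.327 0.361
outer loop
vertex -4.397 0.843 -3.282
vertex -4.555 0.171 -3.055
vertex -3.678 1.164 -1.832
endloop
endfacet
facet normal -0.873 0.327 0.361
outer loop
vertex -3.678 1.164 -1.832
vertex -4.555 0.171 -3.055
vertex -3.836 0.492 -1.605
endloop
endfacet
facet normal 0.436 0.194 0.879
outer loop
vertex -3.678 1.164 -1.832
vertex -3.836 0.492 -1.605
vertex -2.991 0.54 -2.035
endloop
endfacet
facet normal -0.436 -0.194 -0.879
outer loop
vertex -4.555 0.171 -3.055
vertex -3.709 0.22 -3.485
vertex -4.218 -0.473 -3.08
endloop
endfacet
facet normal -0.771 -0.422 0.476
outer loop
vertex -4.555 0.171 -3.055
vertex -4.218 -0.473 -3.08
vertex -3.836 0.492 -1.605
endloop
endfacet
facet normal -0.771 -0.422 0.476
outer loop
vertex -3.836 0.492 -1.605
vertex -4.218 -0.473 -3.08
vertex -3.499 -0.152 -1.63
endloop
endfacet
facet normal 0.436 0.194 0.879
outer loop
vertex -3.836 0.492 -1.605
vertex -3.499 -0.152 -1.63
vertex -2.991 0.54 -2.035
endloop
endfacet
facet normal -0.435 -0.194 -0.879
outer loop
vertex -4.218 -0.473 -3.08
vertex -3.709 0.22 -3.485
vertex -3.583 -0.711 -3.342
endloop
endfacet
facet normal -0.218 -0.925 0.313
outer loop
vertex -4.218 -0.473 -3.08
vertex -3.583 -0.711 -3.342
vertex -3.499 -0.152 -1.63
endloop
endfacet
facet normal -0.218 -0.925 0.313
outer loop
vertex -3.499 -0.152 -1.63
vertex -3.583 -0.711 -3.342
vertex -2.864 -0.39 -1.892
endloop
endfacet
facet normal 0.436 0.195 0.879
outer loop
vertex -3.499 -0.152 -1.63
vertex -2.864 -0.39 -1.892
vertex -2.991 0.54 -2.035
endloop
endfacet
facet normal -0.436 -0.194 -0.879
outer loop
vertex -3.583 -0.711 -3.342
vertex -3.709 0.22 -3.485
vertex -3.022 -0.404 -3.688
endloop
endfacet
facet normal 0.464 -0.885 -0.034
outer loop
vertex -3.583 -0.711 -3.342
vertex -3.022 -0.404 -3.688
vertex -2.864 -0.39 -1.892
endloop
endfacet
facet normal 0.464 -0.885 -0.034
outer loop
vertex -2.864 -0.39 -1.892
vertex -3.022 -0.404 -3.688
vertex -2.303 -0.083 -2.238
endloop
endfacet
facet normal 0.436 0.195 0.879
outer loop
vertex -2.864 -0.39 -1.892
vertex -2.303 -0.083 -2.238
vertex -2.991 0.54 -2.035
endloop
endfacet

endsolid


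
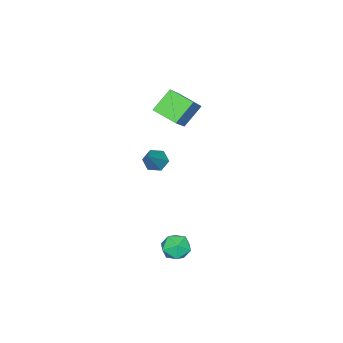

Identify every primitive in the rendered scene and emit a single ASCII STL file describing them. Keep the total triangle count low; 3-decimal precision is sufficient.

solid 
facet normal 0.044 0.142 0.989
outer loop
vertex 2.378 2.303 -0.474
vertex 2.797 1.766 -0.416
vertex 3.054 2.391 -0.517
endloop
endfacet
facet normal -0.058 0.761 0.646
outer loop
vertex 2.378 2.303 -0.474
vertex 3.054 2.391 -0.517
vertex 2.639 2.724 -0.946
endloop
endfacet
facet normal -0.658 0.705 0.265
outer loop
vertex 2.378 2.303 -0.474
vertex 2.639 2.724 -0.946
vertex 2.124 2.305 -1.109
endloop
endfacet
facet normal -0.927 0.052 0.371
outer loop
vertex 2.378 2.303 -0.474
vertex 2.124 2.305 -1.109
vertex 2.222 1.713 -0.781
endloop
endfacet
facet normal -0.492 -0.296 0.819
outer loop
vertex 2.378 2.303 -0.474
vertex 2.222 1.713 -0.781
vertex 2.797 1.766 -0.416
endloop
endfacet
facet normal 0.485 0.853 0.192
outer loop
vertex 2.639 2.724 -0.946
vertex 3.054 2.391 -0.517
vertex 3.218 2.447 -1.179
endloop
endfacet
facet normal 0.650 -0.147 0.746
outer loop
vertex 3.054 2.391 -0.517
vertex 2.797 1.766 -0.416
vertex 3.316 1.855 -0.851
endloop
endfacet
facet normal -0.220 -0.855 0.470
outer loop
vertex 2.797 1.766 -0.416
vertex 2.222 1.713 -0.781
vertex 2.801 1.436 -1.014
endloop
endfacet
facet normal -0.922 -0.293 -0.253
outer loop
vertex 2.222 1.713 -0.781
vertex 2.124 2.305 -1.109
vertex 2.386 1.769 -1.443
endloop
endfacet
facet normal -0.487 0.763 -0.425
outer loop
vertex 2.124 2.305 -1.109
vertex 2.639 2.724 -0.946
vertex 2.643 2.394 -1.544
endloop
endfacet
facet normal 0.927 -0.052 -0.371
outer loop
vertex 3.062 1.857 -1.486
vertex 3.218 2.447 -1.179
vertex 3.316 1.855 -0.851
endloop
endfacet
facet normal 0.658 -0.705 -0.265
outer loop
vertex 3.062 1.857 -1.486
vertex 3.316 1.855 -0.851
vertex 2.801 1.436 -1.014
endloop
endfacet
facet normal 0.058 -0.761 -0.646
outer loop
vertex 3.062 1.857 -1.486
vertex 2.801 1.436 -1.014
vertex 2.386 1.769 -1.443
endloop
endfacet
facet normal -0.044 -0.142 -0.989
outer loop
vertex 3.062 1.857 -1.486
vertex 2.386 1.769 -1.443
vertex 2.643 2.394 -1.544
endloop
endfacet
facet normal 0.492 0.296 -0.819
outer loop
vertex 3.062 1.857 -1.486
vertex 2.643 2.394 -1.544
vertex 3.218 2.447 -1.179
endloop
endfacet
facet normal 0.922 0.293 0.253
outer loop
vertex 3.316 1.855 -0.851
vertex 3.218 2.447 -1.179
vertex 3.054 2.391 -0.517
endloop
endfacet
facet normal 0.487 -0.763 0.425
outer loop
vertex 2.801 1.436 -1.014
vertex 3.316 1.855 -0.851
vertex 2.797 1.766 -0.416
endloop
endfacet
facet normal -0.485 -0.853 -0.192
outer loop
vertex 2.386 1.769 -1.443
vertex 2.801 1.436 -1.014
vertex 2.222 1.713 -0.781
endloop
endfacet
facet normal -0.650 0.147 -0.746
outer loop
vertex 2.643 2.394 -1.544
vertex 2.386 1.769 -1.443
vertex 2.124 2.305 -1.109
endloop
endfacet
facet normal 0.220 0.855 -0.470
outer loop
vertex 3.218 2.447 -1.179
vertex 2.643 2.394 -1.544
vertex 2.639 2.724 -0.946
endloop
endfacet
facet normal -0.688 -0.235 -0.687
outer loop
vertex 0.04 -1.104 0.555
vertex -0.366 -0.991 0.923
vertex -0.171 -0.586 0.589
endloop
endfacet
facet normal 0.792 0.355 -0.496
outer loop
vertex 0.04 -1.104 0.555
vertex -0.171 -0.586 0.589
vertex 0.746 -0.609 2.037
endloop
endfacet
facet normal -0.687 -0.236 -0.687
outer loop
vertex -0.171 -0.586 0.589
vertex -0.366 -0.991 0.923
vertex -0.578 -0.474 0.957
endloop
endfacet
facet normal 0.180 0.979 -0.099
outer loop
vertex -0.171 -0.586 0.589
vertex -0.578 -0.474 0.957
vertex 0.746 -0.609 2.037
endloop
endfacet
facet normal -0.687 -0.237 -0.687
outer loop
vertex -0.578 -0.474 0.957
vertex -0.366 -0.991 0.923
vertex -0.773 -0.878 1.291
endloop
endfacet
facet normal -0.414 0.690 0.593
outer loop
vertex -0.578 -0.474 0.957
vertex -0.773 -0.878 1.291
vertex 0.746 -0.609 2.037
endloop
endfacet
facet normal -0.687 -0.235 -0.688
outer loop
vertex -0.773 -0.878 1.291
vertex -0.366 -0.991 0.923
vertex -0.562 -1.396 1.257
endloop
endfacet
facet normal -0.398 -0.221 0.890
outer loop
vertex -0.773 -0.878 1.291
vertex -0.562 -1.396 1.257
vertex 0.746 -0.609 2.037
endloop
endfacet
facet normal -0.687 -0.235 -0.688
outer loop
vertex -0.562 -1.396 1.257
vertex -0.366 -0.991 0.923
vertex -0.155 -1.508 0.889
endloop
endfacet
facet normal 0.214 -0.843 0.493
outer loop
vertex -0.562 -1.396 1.257
vertex -0.155 -1.508 0.889
vertex 0.746 -0.609 2.037
endloop
endfacet
facet normal -0.688 -0.236 -0.687
outer loop
vertex -0.155 -1.508 0.889
vertex -0.366 -0.991 0.923
vertex 0.04 -1.104 0.555
endloop
endfacet
facet normal 0.808 -0.555 -0.199
outer loop
vertex -0.155 -1.508 0.889
vertex 0.04 -1.104 0.555
vertex 0.746 -0.609 2.037
endloop
endfacet
facet normal -0.696 0.212 0.686
outer loop
vertex -0.872 -0.625 5.083
vertex -0.918 0.449 4.704
vertex -2.212 -1.11 3.872
endloop
endfacet
facet normal 0.040 -0.942 0.333
outer loop
vertex -1.362 -1.369 3.036
vertex -0.872 -0.625 5.083
vertex -2.212 -1.11 3.872
endloop
endfacet
facet normal -0.696 0.212 0.686
outer loop
vertex -2.212 -1.11 3.872
vertex -0.918 0.449 4.704
vertex -2.258 -0.036 3.493
endloop
endfacet
facet normal -0.716 -0.259 -0.648
outer loop
vertex -2.258 -0.036 3.493
vertex -1.362 -1.369 3.036
vertex -2.212 -1.11 3.872
endloop
endfacet
facet normal 0.716 0.259 0.648
outer loop
vertex -0.872 -0.625 5.083
vertex -0.068 0.19 3.868
vertex -0.918 0.449 4.704
endloop
endfacet
facet normal 0.040 -0.942 0.333
outer loop
vertex -0.022 -0.884 4.247
vertex -0.872 -0.625 5.083
vertex -1.362 -1.369 3.036
endloop
endfacet
facet normal 0.716 0.259 0.648
outer loop
vertex -0.022 -0.884 4.247
vertex -0.068 0.19 3.868
vertex -0.872 -0.625 5.083
endloop
endfacet
facet normal -0.040 0.942 -0.333
outer loop
vertex -0.918 0.449 4.704
vertex -0.068 0.19 3.868
vertex -2.258 -0.036 3.493
endloop
endfacet
facet normal -0.716 -0.259 -0.648
outer loop
vertex -1.408 -0.295 2.657
vertex -1.362 -1.369 3.036
vertex -2.258 -0.036 3.493
endloop
endfacet
facet normal -0.040 0.942 -0.333
outer loop
vertex -2.258 -0.036 3.493
vertex -0.068 0.19 3.868
vertex -1.408 -0.295 2.657
endloop
endfacet
facet normal 0.696 -0.212 -0.686
outer loop
vertex -1.408 -0.295 2.657
vertex -0.022 -0.884 4.247
vertex -1.362 -1.369 3.036
endloop
endfacet
facet normal 0.696 -0.212 -0.686
outer loop
vertex -0.068 0.19 3.868
vertex -0.022 -0.884 4.247
vertex -1.408 -0.295 2.657
endloop
endfacet

endsolid


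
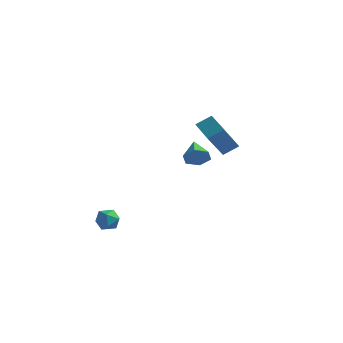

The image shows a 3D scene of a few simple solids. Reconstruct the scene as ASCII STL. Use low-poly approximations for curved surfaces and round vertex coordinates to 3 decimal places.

solid 
facet normal 0.560 -0.707 -0.432
outer loop
vertex -0.26 3.624 0.564
vertex -0.838 3.461 0.082
vertex -0.316 3.992 -0.11
endloop
endfacet
facet normal 0.520 0.767 0.376
outer loop
vertex -0.26 3.624 0.564
vertex -0.316 3.992 -0.11
vertex -1.662 4.499 0.718
endloop
endfacet
facet normal 0.560 -0.707 -0.432
outer loop
vertex -0.316 3.992 -0.11
vertex -0.838 3.461 0.082
vertex -0.894 3.829 -0.592
endloop
endfacet
facet normal 0.088 0.907 -0.412
outer loop
vertex -0.316 3.992 -0.11
vertex -0.894 3.829 -0.592
vertex -1.662 4.499 0.718
endloop
endfacet
facet normal 0.560 -0.707 -0.432
outer loop
vertex -0.894 3.829 -0.592
vertex -0.838 3.461 0.082
vertex -1.417 3.297 -0.4
endloop
endfacet
facet normal -0.664 0.432 -0.610
outer loop
vertex -0.894 3.829 -0.592
vertex -1.417 3.297 -0.4
vertex -1.662 4.499 0.718
endloop
endfacet
facet normal 0.560 -0.707 -0.432
outer loop
vertex -1.417 3.297 -0.4
vertex -0.838 3.461 0.082
vertex -1.361 2.929 0.274
endloop
endfacet
facet normal -0.983 -0.183 -0.018
outer loop
vertex -1.417 3.297 -0.4
vertex -1.361 2.929 0.274
vertex -1.662 4.499 0.718
endloop
endfacet
facet normal 0.560 -0.707 -0.433
outer loop
vertex -1.361 2.929 0.274
vertex -0.838 3.461 0.082
vertex -0.783 3.092 0.756
endloop
endfacet
facet normal -0.551 -0.323 0.770
outer loop
vertex -1.361 2.929 0.274
vertex -0.783 3.092 0.756
vertex -1.662 4.499 0.718
endloop
endfacet
facet normal 0.560 -0.707 -0.433
outer loop
vertex -0.783 3.092 0.756
vertex -0.838 3.461 0.082
vertex -0.26 3.624 0.564
endloop
endfacet
facet normal 0.201 0.152 0.968
outer loop
vertex -0.783 3.092 0.756
vertex -0.26 3.624 0.564
vertex -1.662 4.499 0.718
endloop
endfacet
facet normal 0.025 0.917 0.399
outer loop
vertex -3.591 0.386 -3.766
vertex -4.306 0.316 -3.561
vertex -3.762 0.1 -3.098
endloop
endfacet
facet normal 0.667 0.608 0.431
outer loop
vertex -3.591 0.386 -3.766
vertex -3.762 0.1 -3.098
vertex -3.218 -0.207 -3.507
endloop
endfacet
facet normal 0.866 0.442 -0.235
outer loop
vertex -3.591 0.386 -3.766
vertex -3.218 -0.207 -3.507
vertex -3.426 -0.18 -4.224
endloop
endfacet
facet normal 0.345 0.649 -0.678
outer loop
vertex -3.591 0.386 -3.766
vertex -3.426 -0.18 -4.224
vertex -4.098 0.143 -4.257
endloop
endfacet
facet normal -0.174 0.942 -0.286
outer loop
vertex -3.591 0.386 -3.766
vertex -4.098 0.143 -4.257
vertex -4.306 0.316 -3.561
endloop
endfacet
facet normal 0.601 0.000 0.799
outer loop
vertex -3.218 -0.207 -3.507
vertex -3.762 0.1 -3.098
vertex -3.702 -0.643 -3.143
endloop
endfacet
facet normal -0.438 0.499 0.748
outer loop
vertex -3.762 0.1 -3.098
vertex -4.306 0.316 -3.561
vertex -4.374 -0.32 -3.176
endloop
endfacet
facet normal -0.759 0.541 -0.361
outer loop
vertex -4.306 0.316 -3.561
vertex -4.098 0.143 -4.257
vertex -4.582 -0.293 -3.893
endloop
endfacet
facet normal 0.081 0.067 -0.994
outer loop
vertex -4.098 0.143 -4.257
vertex -3.426 -0.18 -4.224
vertex -4.038 -0.6 -4.302
endloop
endfacet
facet normal 0.923 -0.267 -0.278
outer loop
vertex -3.426 -0.18 -4.224
vertex -3.218 -0.207 -3.507
vertex -3.494 -0.816 -3.839
endloop
endfacet
facet normal -0.345 -0.649 0.678
outer loop
vertex -4.209 -0.886 -3.634
vertex -3.702 -0.643 -3.143
vertex -4.374 -0.32 -3.176
endloop
endfacet
facet normal -0.866 -0.442 0.235
outer loop
vertex -4.209 -0.886 -3.634
vertex -4.374 -0.32 -3.176
vertex -4.582 -0.293 -3.893
endloop
endfacet
facet normal -0.667 -0.608 -0.431
outer loop
vertex -4.209 -0.886 -3.634
vertex -4.582 -0.293 -3.893
vertex -4.038 -0.6 -4.302
endloop
endfacet
facet normal -0.025 -0.917 -0.399
outer loop
vertex -4.209 -0.886 -3.634
vertex -4.038 -0.6 -4.302
vertex -3.494 -0.816 -3.839
endloop
endfacet
facet normal 0.174 -0.942 0.286
outer loop
vertex -4.209 -0.886 -3.634
vertex -3.494 -0.816 -3.839
vertex -3.702 -0.643 -3.143
endloop
endfacet
facet normal -0.081 -0.067 0.994
outer loop
vertex -4.374 -0.32 -3.176
vertex -3.702 -0.643 -3.143
vertex -3.762 0.1 -3.098
endloop
endfacet
facet normal -0.923 0.267 0.278
outer loop
vertex -4.582 -0.293 -3.893
vertex -4.374 -0.32 -3.176
vertex -4.306 0.316 -3.561
endloop
endfacet
facet normal -0.601 -0.000 -0.799
outer loop
vertex -4.038 -0.6 -4.302
vertex -4.582 -0.293 -3.893
vertex -4.098 0.143 -4.257
endloop
endfacet
facet normal 0.438 -0.499 -0.748
outer loop
vertex -3.494 -0.816 -3.839
vertex -4.038 -0.6 -4.302
vertex -3.426 -0.18 -4.224
endloop
endfacet
facet normal 0.759 -0.541 0.361
outer loop
vertex -3.702 -0.643 -3.143
vertex -3.494 -0.816 -3.839
vertex -3.218 -0.207 -3.507
endloop
endfacet
facet normal -0.793 0.446 0.415
outer loop
vertex 1.389 1.157 4.185
vertex 1.389 2.649 2.582
vertex 0.804 0.599 3.666
endloop
endfacet
facet normal 0.000 -0.681 0.732
outer loop
vertex 1.851 0.011 3.118
vertex 1.389 1.157 4.185
vertex 0.804 0.599 3.666
endloop
endfacet
facet normal -0.793 0.446 0.415
outer loop
vertex 0.804 0.599 3.666
vertex 1.389 2.649 2.582
vertex 0.804 2.091 2.063
endloop
endfacet
facet normal -0.609 -0.581 -0.540
outer loop
vertex 0.804 2.091 2.063
vertex 1.851 0.011 3.118
vertex 0.804 0.599 3.666
endloop
endfacet
facet normal 0.609 0.581 0.540
outer loop
vertex 1.389 1.157 4.185
vertex 2.436 2.061 2.034
vertex 1.389 2.649 2.582
endloop
endfacet
facet normal 0.000 -0.681 0.732
outer loop
vertex 2.436 0.569 3.637
vertex 1.389 1.157 4.185
vertex 1.851 0.011 3.118
endloop
endfacet
facet normal 0.609 0.581 0.540
outer loop
vertex 2.436 0.569 3.637
vertex 2.436 2.061 2.034
vertex 1.389 1.157 4.185
endloop
endfacet
facet normal -0.000 0.681 -0.732
outer loop
vertex 1.389 2.649 2.582
vertex 2.436 2.061 2.034
vertex 0.804 2.091 2.063
endloop
endfacet
facet normal -0.609 -0.581 -0.540
outer loop
vertex 1.851 1.503 1.515
vertex 1.851 0.011 3.118
vertex 0.804 2.091 2.063
endloop
endfacet
facet normal -0.000 0.681 -0.732
outer loop
vertex 0.804 2.091 2.063
vertex 2.436 2.061 2.034
vertex 1.851 1.503 1.515
endloop
endfacet
facet normal 0.793 -0.446 -0.415
outer loop
vertex 1.851 1.503 1.515
vertex 2.436 0.569 3.637
vertex 1.851 0.011 3.118
endloop
endfacet
facet normal 0.793 -0.446 -0.415
outer loop
vertex 2.436 2.061 2.034
vertex 2.436 0.569 3.637
vertex 1.851 1.503 1.515
endloop
endfacet

endsolid


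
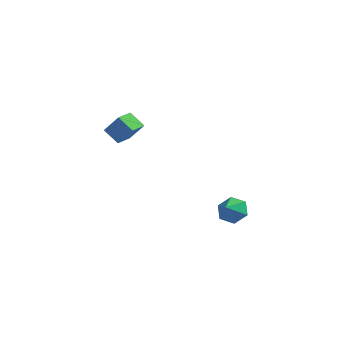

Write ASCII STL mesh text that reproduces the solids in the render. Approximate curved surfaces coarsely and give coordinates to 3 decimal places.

solid 
facet normal -0.000 0.795 -0.607
outer loop
vertex 4.598 -2.788 -3.404
vertex 3.98 -3.273 -4.039
vertex 3.597 -2.706 -3.296
endloop
endfacet
facet normal 0.110 0.037 0.993
outer loop
vertex 4.598 -2.788 -3.404
vertex 3.597 -2.706 -3.296
vertex 3.98 -4.267 -3.281
endloop
endfacet
facet normal -0.000 0.795 -0.607
outer loop
vertex 3.597 -2.706 -3.296
vertex 3.98 -3.273 -4.039
vertex 2.979 -3.191 -3.931
endloop
endfacet
facet normal -0.648 -0.152 0.746
outer loop
vertex 3.597 -2.706 -3.296
vertex 2.979 -3.191 -3.931
vertex 3.98 -4.267 -3.281
endloop
endfacet
facet normal -0.000 0.795 -0.607
outer loop
vertex 2.979 -3.191 -3.931
vertex 3.98 -3.273 -4.039
vertex 3.362 -3.758 -4.674
endloop
endfacet
facet normal -0.758 -0.644 0.101
outer loop
vertex 2.979 -3.191 -3.931
vertex 3.362 -3.758 -4.674
vertex 3.98 -4.267 -3.281
endloop
endfacet
facet normal -0.000 0.795 -0.607
outer loop
vertex 3.362 -3.758 -4.674
vertex 3.98 -3.273 -4.039
vertex 4.363 -3.84 -4.782
endloop
endfacet
facet normal -0.110 -0.948 -0.298
outer loop
vertex 3.362 -3.758 -4.674
vertex 4.363 -3.84 -4.782
vertex 3.98 -4.267 -3.281
endloop
endfacet
facet normal -0.000 0.795 -0.607
outer loop
vertex 4.363 -3.84 -4.782
vertex 3.98 -3.273 -4.039
vertex 4.981 -3.355 -4.147
endloop
endfacet
facet normal 0.648 -0.760 -0.051
outer loop
vertex 4.363 -3.84 -4.782
vertex 4.981 -3.355 -4.147
vertex 3.98 -4.267 -3.281
endloop
endfacet
facet normal -0.000 0.795 -0.607
outer loop
vertex 4.981 -3.355 -4.147
vertex 3.98 -3.273 -4.039
vertex 4.598 -2.788 -3.404
endloop
endfacet
facet normal 0.758 -0.267 0.595
outer loop
vertex 4.981 -3.355 -4.147
vertex 4.598 -2.788 -3.404
vertex 3.98 -4.267 -3.281
endloop
endfacet
facet normal -0.790 0.128 0.600
outer loop
vertex -4.047 -2.511 1.579
vertex -3.933 -1.222 1.454
vertex -5.037 -2.549 0.284
endloop
endfacet
facet normal -0.087 -0.992 0.096
outer loop
vertex -3.987 -2.718 -0.514
vertex -4.047 -2.511 1.579
vertex -5.037 -2.549 0.284
endloop
endfacet
facet normal -0.790 0.128 0.600
outer loop
vertex -5.037 -2.549 0.284
vertex -3.933 -1.222 1.454
vertex -4.923 -1.26 0.16
endloop
endfacet
facet normal -0.607 -0.023 -0.794
outer loop
vertex -4.923 -1.26 0.16
vertex -3.987 -2.718 -0.514
vertex -5.037 -2.549 0.284
endloop
endfacet
facet normal 0.607 0.023 0.794
outer loop
vertex -4.047 -2.511 1.579
vertex -2.883 -1.391 0.656
vertex -3.933 -1.222 1.454
endloop
endfacet
facet normal -0.087 -0.992 0.096
outer loop
vertex -2.997 -2.68 0.78
vertex -4.047 -2.511 1.579
vertex -3.987 -2.718 -0.514
endloop
endfacet
facet normal 0.608 0.023 0.794
outer loop
vertex -2.997 -2.68 0.78
vertex -2.883 -1.391 0.656
vertex -4.047 -2.511 1.579
endloop
endfacet
facet normal 0.087 0.992 -0.096
outer loop
vertex -3.933 -1.222 1.454
vertex -2.883 -1.391 0.656
vertex -4.923 -1.26 0.16
endloop
endfacet
facet normal -0.608 -0.023 -0.794
outer loop
vertex -3.873 -1.429 -0.639
vertex -3.987 -2.718 -0.514
vertex -4.923 -1.26 0.16
endloop
endfacet
facet normal 0.087 0.992 -0.096
outer loop
vertex -4.923 -1.26 0.16
vertex -2.883 -1.391 0.656
vertex -3.873 -1.429 -0.639
endloop
endfacet
facet normal 0.789 -0.128 -0.600
outer loop
vertex -3.873 -1.429 -0.639
vertex -2.997 -2.68 0.78
vertex -3.987 -2.718 -0.514
endloop
endfacet
facet normal 0.790 -0.128 -0.600
outer loop
vertex -2.883 -1.391 0.656
vertex -2.997 -2.68 0.78
vertex -3.873 -1.429 -0.639
endloop
endfacet

endsolid


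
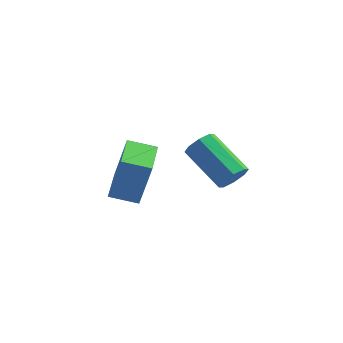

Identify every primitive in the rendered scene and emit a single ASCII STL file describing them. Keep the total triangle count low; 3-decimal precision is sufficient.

solid 
facet normal 0.777 -0.384 -0.498
outer loop
vertex 1.468 -1.988 2.934
vertex 1.157 -2.014 2.469
vertex 1.494 -1.63 2.699
endloop
endfacet
facet normal 0.626 0.396 0.672
outer loop
vertex 1.468 -1.988 2.934
vertex 1.494 -1.63 2.699
vertex 0.154 -1.34 3.776
endloop
endfacet
facet normal 0.626 0.396 0.672
outer loop
vertex 0.154 -1.34 3.776
vertex 1.494 -1.63 2.699
vertex 0.18 -0.982 3.541
endloop
endfacet
facet normal -0.777 0.384 0.498
outer loop
vertex 0.154 -1.34 3.776
vertex 0.18 -0.982 3.541
vertex -0.157 -1.366 3.311
endloop
endfacet
facet normal 0.777 -0.384 -0.498
outer loop
vertex 1.494 -1.63 2.699
vertex 1.157 -2.014 2.469
vertex 1.322 -1.498 2.329
endloop
endfacet
facet normal 0.484 0.871 0.086
outer loop
vertex 1.494 -1.63 2.699
vertex 1.322 -1.498 2.329
vertex 0.18 -0.982 3.541
endloop
endfacet
facet normal 0.485 0.870 0.087
outer loop
vertex 0.18 -0.982 3.541
vertex 1.322 -1.498 2.329
vertex 0.008 -0.849 3.171
endloop
endfacet
facet normal -0.777 0.383 0.499
outer loop
vertex 0.18 -0.982 3.541
vertex 0.008 -0.849 3.171
vertex -0.157 -1.366 3.311
endloop
endfacet
facet normal 0.777 -0.384 -0.499
outer loop
vertex 1.322 -1.498 2.329
vertex 1.157 -2.014 2.469
vertex 1.054 -1.667 2.042
endloop
endfacet
facet normal 0.061 0.834 -0.548
outer loop
vertex 1.322 -1.498 2.329
vertex 1.054 -1.667 2.042
vertex 0.008 -0.849 3.171
endloop
endfacet
facet normal 0.060 0.834 -0.548
outer loop
vertex 0.008 -0.849 3.171
vertex 1.054 -1.667 2.042
vertex -0.26 -1.019 2.883
endloop
endfacet
facet normal -0.778 0.383 0.498
outer loop
vertex 0.008 -0.849 3.171
vertex -0.26 -1.019 2.883
vertex -0.157 -1.366 3.311
endloop
endfacet
facet normal 0.778 -0.383 -0.499
outer loop
vertex 1.054 -1.667 2.042
vertex 1.157 -2.014 2.469
vertex 0.846 -2.04 2.004
endloop
endfacet
facet normal -0.399 0.310 -0.863
outer loop
vertex 1.054 -1.667 2.042
vertex 0.846 -2.04 2.004
vertex -0.26 -1.019 2.883
endloop
endfacet
facet normal -0.400 0.309 -0.863
outer loop
vertex -0.26 -1.019 2.883
vertex 0.846 -2.04 2.004
vertex -0.468 -1.392 2.846
endloop
endfacet
facet normal -0.777 0.384 0.498
outer loop
vertex -0.26 -1.019 2.883
vertex -0.468 -1.392 2.846
vertex -0.157 -1.366 3.311
endloop
endfacet
facet normal 0.777 -0.384 -0.498
outer loop
vertex 0.846 -2.04 2.004
vertex 1.157 -2.014 2.469
vertex 0.82 -2.398 2.239
endloop
endfacet
facet normal -0.626 -0.396 -0.672
outer loop
vertex 0.846 -2.04 2.004
vertex 0.82 -2.398 2.239
vertex -0.468 -1.392 2.846
endloop
endfacet
facet normal -0.626 -0.396 -0.672
outer loop
vertex -0.468 -1.392 2.846
vertex 0.82 -2.398 2.239
vertex -0.494 -1.75 3.081
endloop
endfacet
facet normal -0.777 0.384 0.498
outer loop
vertex -0.468 -1.392 2.846
vertex -0.494 -1.75 3.081
vertex -0.157 -1.366 3.311
endloop
endfacet
facet normal 0.777 -0.383 -0.499
outer loop
vertex 0.82 -2.398 2.239
vertex 1.157 -2.014 2.469
vertex 0.992 -2.531 2.609
endloop
endfacet
facet normal -0.485 -0.870 -0.087
outer loop
vertex 0.82 -2.398 2.239
vertex 0.992 -2.531 2.609
vertex -0.494 -1.75 3.081
endloop
endfacet
facet normal -0.485 -0.871 -0.085
outer loop
vertex -0.494 -1.75 3.081
vertex 0.992 -2.531 2.609
vertex -0.322 -1.882 3.451
endloop
endfacet
facet normal -0.777 0.384 0.498
outer loop
vertex -0.494 -1.75 3.081
vertex -0.322 -1.882 3.451
vertex -0.157 -1.366 3.311
endloop
endfacet
facet normal 0.778 -0.383 -0.498
outer loop
vertex 0.992 -2.531 2.609
vertex 1.157 -2.014 2.469
vertex 1.26 -2.361 2.897
endloop
endfacet
facet normal -0.060 -0.834 0.549
outer loop
vertex 0.992 -2.531 2.609
vertex 1.26 -2.361 2.897
vertex -0.322 -1.882 3.451
endloop
endfacet
facet normal -0.061 -0.834 0.548
outer loop
vertex -0.322 -1.882 3.451
vertex 1.26 -2.361 2.897
vertex -0.054 -1.713 3.738
endloop
endfacet
facet normal -0.777 0.384 0.499
outer loop
vertex -0.322 -1.882 3.451
vertex -0.054 -1.713 3.738
vertex -0.157 -1.366 3.311
endloop
endfacet
facet normal 0.777 -0.384 -0.498
outer loop
vertex 1.26 -2.361 2.897
vertex 1.157 -2.014 2.469
vertex 1.468 -1.988 2.934
endloop
endfacet
facet normal 0.400 -0.309 0.863
outer loop
vertex 1.26 -2.361 2.897
vertex 1.468 -1.988 2.934
vertex -0.054 -1.713 3.738
endloop
endfacet
facet normal 0.399 -0.311 0.863
outer loop
vertex -0.054 -1.713 3.738
vertex 1.468 -1.988 2.934
vertex 0.154 -1.34 3.776
endloop
endfacet
facet normal -0.778 0.383 0.499
outer loop
vertex -0.054 -1.713 3.738
vertex 0.154 -1.34 3.776
vertex -0.157 -1.366 3.311
endloop
endfacet
facet normal -0.942 -0.229 0.246
outer loop
vertex -2.905 -0.907 1.504
vertex -3.277 0.577 1.464
vertex -3.303 -1.051 -0.153
endloop
endfacet
facet normal 0.243 -0.970 0.026
outer loop
vertex -2.343 -0.817 -0.404
vertex -2.905 -0.907 1.504
vertex -3.303 -1.051 -0.153
endloop
endfacet
facet normal -0.942 -0.230 0.246
outer loop
vertex -3.303 -1.051 -0.153
vertex -3.277 0.577 1.464
vertex -3.675 0.432 -0.193
endloop
endfacet
facet normal -0.233 -0.085 -0.969
outer loop
vertex -3.675 0.432 -0.193
vertex -2.343 -0.817 -0.404
vertex -3.303 -1.051 -0.153
endloop
endfacet
facet normal 0.233 0.084 0.969
outer loop
vertex -2.905 -0.907 1.504
vertex -2.317 0.811 1.213
vertex -3.277 0.577 1.464
endloop
endfacet
facet normal 0.244 -0.969 0.026
outer loop
vertex -1.945 -0.672 1.253
vertex -2.905 -0.907 1.504
vertex -2.343 -0.817 -0.404
endloop
endfacet
facet normal 0.233 0.084 0.969
outer loop
vertex -1.945 -0.672 1.253
vertex -2.317 0.811 1.213
vertex -2.905 -0.907 1.504
endloop
endfacet
facet normal -0.243 0.970 -0.026
outer loop
vertex -3.277 0.577 1.464
vertex -2.317 0.811 1.213
vertex -3.675 0.432 -0.193
endloop
endfacet
facet normal -0.233 -0.084 -0.969
outer loop
vertex -2.715 0.667 -0.444
vertex -2.343 -0.817 -0.404
vertex -3.675 0.432 -0.193
endloop
endfacet
facet normal -0.244 0.969 -0.026
outer loop
vertex -3.675 0.432 -0.193
vertex -2.317 0.811 1.213
vertex -2.715 0.667 -0.444
endloop
endfacet
facet normal 0.942 0.229 -0.246
outer loop
vertex -2.715 0.667 -0.444
vertex -1.945 -0.672 1.253
vertex -2.343 -0.817 -0.404
endloop
endfacet
facet normal 0.942 0.230 -0.246
outer loop
vertex -2.317 0.811 1.213
vertex -1.945 -0.672 1.253
vertex -2.715 0.667 -0.444
endloop
endfacet

endsolid


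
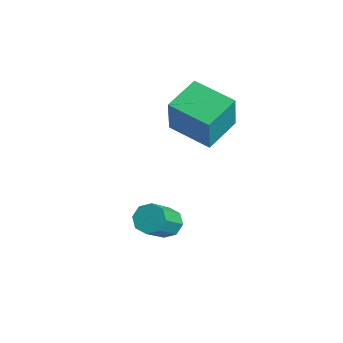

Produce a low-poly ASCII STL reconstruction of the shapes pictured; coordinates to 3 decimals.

solid 
facet normal -0.173 0.639 -0.749
outer loop
vertex -2.414 -3.657 -3.628
vertex -2.696 -3.22 -3.19
vertex -2.067 -3.326 -3.426
endloop
endfacet
facet normal 0.725 -0.432 -0.537
outer loop
vertex -2.414 -3.657 -3.628
vertex -2.067 -3.326 -3.426
vertex -2.062 -4.956 -2.109
endloop
endfacet
facet normal 0.725 -0.431 -0.537
outer loop
vertex -2.062 -4.956 -2.109
vertex -2.067 -3.326 -3.426
vertex -1.715 -4.625 -1.906
endloop
endfacet
facet normal 0.174 -0.641 0.748
outer loop
vertex -2.062 -4.956 -2.109
vertex -1.715 -4.625 -1.906
vertex -2.344 -4.52 -1.67
endloop
endfacet
facet normal -0.173 0.640 -0.749
outer loop
vertex -2.067 -3.326 -3.426
vertex -2.696 -3.22 -3.19
vertex -2.089 -2.933 -3.085
endloop
endfacet
facet normal 0.984 0.145 -0.104
outer loop
vertex -2.067 -3.326 -3.426
vertex -2.089 -2.933 -3.085
vertex -1.715 -4.625 -1.906
endloop
endfacet
facet normal 0.984 0.144 -0.105
outer loop
vertex -1.715 -4.625 -1.906
vertex -2.089 -2.933 -3.085
vertex -1.736 -4.232 -1.565
endloop
endfacet
facet normal 0.174 -0.640 0.748
outer loop
vertex -1.715 -4.625 -1.906
vertex -1.736 -4.232 -1.565
vertex -2.344 -4.52 -1.67
endloop
endfacet
facet normal -0.173 0.640 -0.748
outer loop
vertex -2.089 -2.933 -3.085
vertex -2.696 -3.22 -3.19
vertex -2.466 -2.709 -2.806
endloop
endfacet
facet normal 0.666 0.636 0.389
outer loop
vertex -2.089 -2.933 -3.085
vertex -2.466 -2.709 -2.806
vertex -1.736 -4.232 -1.565
endloop
endfacet
facet normal 0.665 0.637 0.390
outer loop
vertex -1.736 -4.232 -1.565
vertex -2.466 -2.709 -2.806
vertex -2.114 -4.008 -1.286
endloop
endfacet
facet normal 0.174 -0.640 0.749
outer loop
vertex -1.736 -4.232 -1.565
vertex -2.114 -4.008 -1.286
vertex -2.344 -4.52 -1.67
endloop
endfacet
facet normal -0.174 0.640 -0.748
outer loop
vertex -2.466 -2.709 -2.806
vertex -2.696 -3.22 -3.19
vertex -2.978 -2.784 -2.751
endloop
endfacet
facet normal -0.040 0.755 0.655
outer loop
vertex -2.466 -2.709 -2.806
vertex -2.978 -2.784 -2.751
vertex -2.114 -4.008 -1.286
endloop
endfacet
facet normal -0.041 0.755 0.655
outer loop
vertex -2.114 -4.008 -1.286
vertex -2.978 -2.784 -2.751
vertex -2.626 -4.083 -1.232
endloop
endfacet
facet normal 0.173 -0.639 0.749
outer loop
vertex -2.114 -4.008 -1.286
vertex -2.626 -4.083 -1.232
vertex -2.344 -4.52 -1.67
endloop
endfacet
facet normal -0.174 0.641 -0.748
outer loop
vertex -2.978 -2.784 -2.751
vertex -2.696 -3.22 -3.19
vertex -3.325 -3.115 -2.954
endloop
endfacet
facet normal -0.725 0.431 0.537
outer loop
vertex -2.978 -2.784 -2.751
vertex -3.325 -3.115 -2.954
vertex -2.626 -4.083 -1.232
endloop
endfacet
facet normal -0.725 0.432 0.537
outer loop
vertex -2.626 -4.083 -1.232
vertex -3.325 -3.115 -2.954
vertex -2.973 -4.414 -1.434
endloop
endfacet
facet normal 0.173 -0.639 0.749
outer loop
vertex -2.626 -4.083 -1.232
vertex -2.973 -4.414 -1.434
vertex -2.344 -4.52 -1.67
endloop
endfacet
facet normal -0.174 0.640 -0.748
outer loop
vertex -3.325 -3.115 -2.954
vertex -2.696 -3.22 -3.19
vertex -3.304 -3.508 -3.295
endloop
endfacet
facet normal -0.984 -0.144 0.105
outer loop
vertex -3.325 -3.115 -2.954
vertex -3.304 -3.508 -3.295
vertex -2.973 -4.414 -1.434
endloop
endfacet
facet normal -0.984 -0.145 0.104
outer loop
vertex -2.973 -4.414 -1.434
vertex -3.304 -3.508 -3.295
vertex -2.951 -4.807 -1.775
endloop
endfacet
facet normal 0.173 -0.640 0.749
outer loop
vertex -2.973 -4.414 -1.434
vertex -2.951 -4.807 -1.775
vertex -2.344 -4.52 -1.67
endloop
endfacet
facet normal -0.174 0.640 -0.749
outer loop
vertex -3.304 -3.508 -3.295
vertex -2.696 -3.22 -3.19
vertex -2.926 -3.732 -3.574
endloop
endfacet
facet normal -0.665 -0.637 -0.390
outer loop
vertex -3.304 -3.508 -3.295
vertex -2.926 -3.732 -3.574
vertex -2.951 -4.807 -1.775
endloop
endfacet
facet normal -0.666 -0.636 -0.389
outer loop
vertex -2.951 -4.807 -1.775
vertex -2.926 -3.732 -3.574
vertex -2.574 -5.031 -2.054
endloop
endfacet
facet normal 0.173 -0.640 0.748
outer loop
vertex -2.951 -4.807 -1.775
vertex -2.574 -5.031 -2.054
vertex -2.344 -4.52 -1.67
endloop
endfacet
facet normal -0.173 0.639 -0.749
outer loop
vertex -2.926 -3.732 -3.574
vertex -2.696 -3.22 -3.19
vertex -2.414 -3.657 -3.628
endloop
endfacet
facet normal 0.042 -0.755 -0.655
outer loop
vertex -2.926 -3.732 -3.574
vertex -2.414 -3.657 -3.628
vertex -2.574 -5.031 -2.054
endloop
endfacet
facet normal 0.040 -0.755 -0.655
outer loop
vertex -2.574 -5.031 -2.054
vertex -2.414 -3.657 -3.628
vertex -2.062 -4.956 -2.109
endloop
endfacet
facet normal 0.174 -0.640 0.748
outer loop
vertex -2.574 -5.031 -2.054
vertex -2.062 -4.956 -2.109
vertex -2.344 -4.52 -1.67
endloop
endfacet
facet normal -0.988 -0.127 0.088
outer loop
vertex -3.897 -1.887 2.527
vertex -4.087 -0.229 2.794
vertex -4.08 -1.636 0.836
endloop
endfacet
facet normal 0.112 -0.981 -0.158
outer loop
vertex -2.173 -1.391 0.666
vertex -3.897 -1.887 2.527
vertex -4.08 -1.636 0.836
endloop
endfacet
facet normal -0.988 -0.127 0.088
outer loop
vertex -4.08 -1.636 0.836
vertex -4.087 -0.229 2.794
vertex -4.27 0.022 1.102
endloop
endfacet
facet normal -0.106 0.146 -0.984
outer loop
vertex -4.27 0.022 1.102
vertex -2.173 -1.391 0.666
vertex -4.08 -1.636 0.836
endloop
endfacet
facet normal 0.106 -0.146 0.984
outer loop
vertex -3.897 -1.887 2.527
vertex -2.18 0.016 2.624
vertex -4.087 -0.229 2.794
endloop
endfacet
facet normal 0.112 -0.981 -0.158
outer loop
vertex -1.99 -1.642 2.358
vertex -3.897 -1.887 2.527
vertex -2.173 -1.391 0.666
endloop
endfacet
facet normal 0.106 -0.146 0.984
outer loop
vertex -1.99 -1.642 2.358
vertex -2.18 0.016 2.624
vertex -3.897 -1.887 2.527
endloop
endfacet
facet normal -0.112 0.981 0.158
outer loop
vertex -4.087 -0.229 2.794
vertex -2.18 0.016 2.624
vertex -4.27 0.022 1.102
endloop
endfacet
facet normal -0.106 0.146 -0.984
outer loop
vertex -2.363 0.267 0.933
vertex -2.173 -1.391 0.666
vertex -4.27 0.022 1.102
endloop
endfacet
facet normal -0.112 0.981 0.158
outer loop
vertex -4.27 0.022 1.102
vertex -2.18 0.016 2.624
vertex -2.363 0.267 0.933
endloop
endfacet
facet normal 0.988 0.127 -0.088
outer loop
vertex -2.363 0.267 0.933
vertex -1.99 -1.642 2.358
vertex -2.173 -1.391 0.666
endloop
endfacet
facet normal 0.988 0.127 -0.088
outer loop
vertex -2.18 0.016 2.624
vertex -1.99 -1.642 2.358
vertex -2.363 0.267 0.933
endloop
endfacet

endsolid


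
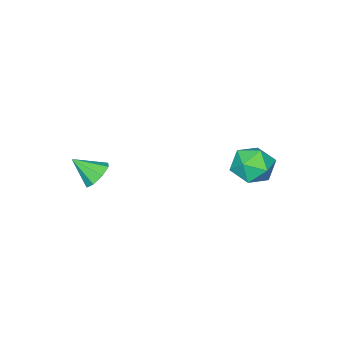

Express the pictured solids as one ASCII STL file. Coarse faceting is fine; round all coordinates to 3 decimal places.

solid 
facet normal -0.744 0.148 0.652
outer loop
vertex -3.653 4.322 -0.781
vertex -3.637 3.106 -0.487
vertex -2.921 3.912 0.147
endloop
endfacet
facet normal -0.339 0.732 0.591
outer loop
vertex -3.653 4.322 -0.781
vertex -2.921 3.912 0.147
vertex -2.488 4.764 -0.661
endloop
endfacet
facet normal -0.345 0.934 -0.094
outer loop
vertex -3.653 4.322 -0.781
vertex -2.488 4.764 -0.661
vertex -2.938 4.484 -1.795
endloop
endfacet
facet normal -0.754 0.473 -0.456
outer loop
vertex -3.653 4.322 -0.781
vertex -2.938 4.484 -1.795
vertex -3.647 3.459 -1.687
endloop
endfacet
facet normal -1.000 -0.012 0.005
outer loop
vertex -3.653 4.322 -0.781
vertex -3.647 3.459 -1.687
vertex -3.637 3.106 -0.487
endloop
endfacet
facet normal 0.331 0.555 0.763
outer loop
vertex -2.488 4.764 -0.661
vertex -2.921 3.912 0.147
vertex -1.753 3.821 -0.293
endloop
endfacet
facet normal -0.324 -0.390 0.862
outer loop
vertex -2.921 3.912 0.147
vertex -3.637 3.106 -0.487
vertex -2.462 2.796 -0.185
endloop
endfacet
facet normal -0.739 -0.648 -0.184
outer loop
vertex -3.637 3.106 -0.487
vertex -3.647 3.459 -1.687
vertex -2.912 2.516 -1.319
endloop
endfacet
facet normal -0.340 0.137 -0.930
outer loop
vertex -3.647 3.459 -1.687
vertex -2.938 4.484 -1.795
vertex -2.479 3.368 -2.127
endloop
endfacet
facet normal 0.321 0.882 -0.345
outer loop
vertex -2.938 4.484 -1.795
vertex -2.488 4.764 -0.661
vertex -1.763 4.174 -1.493
endloop
endfacet
facet normal 0.754 -0.473 0.456
outer loop
vertex -1.747 2.958 -1.199
vertex -1.753 3.821 -0.293
vertex -2.462 2.796 -0.185
endloop
endfacet
facet normal 0.345 -0.934 0.094
outer loop
vertex -1.747 2.958 -1.199
vertex -2.462 2.796 -0.185
vertex -2.912 2.516 -1.319
endloop
endfacet
facet normal 0.339 -0.732 -0.591
outer loop
vertex -1.747 2.958 -1.199
vertex -2.912 2.516 -1.319
vertex -2.479 3.368 -2.127
endloop
endfacet
facet normal 0.744 -0.148 -0.652
outer loop
vertex -1.747 2.958 -1.199
vertex -2.479 3.368 -2.127
vertex -1.763 4.174 -1.493
endloop
endfacet
facet normal 1.000 0.012 -0.005
outer loop
vertex -1.747 2.958 -1.199
vertex -1.763 4.174 -1.493
vertex -1.753 3.821 -0.293
endloop
endfacet
facet normal 0.340 -0.137 0.930
outer loop
vertex -2.462 2.796 -0.185
vertex -1.753 3.821 -0.293
vertex -2.921 3.912 0.147
endloop
endfacet
facet normal -0.321 -0.882 0.345
outer loop
vertex -2.912 2.516 -1.319
vertex -2.462 2.796 -0.185
vertex -3.637 3.106 -0.487
endloop
endfacet
facet normal -0.331 -0.555 -0.763
outer loop
vertex -2.479 3.368 -2.127
vertex -2.912 2.516 -1.319
vertex -3.647 3.459 -1.687
endloop
endfacet
facet normal 0.324 0.390 -0.862
outer loop
vertex -1.763 4.174 -1.493
vertex -2.479 3.368 -2.127
vertex -2.938 4.484 -1.795
endloop
endfacet
facet normal 0.739 0.648 0.184
outer loop
vertex -1.753 3.821 -0.293
vertex -1.763 4.174 -1.493
vertex -2.488 4.764 -0.661
endloop
endfacet
facet normal -0.419 0.659 -0.624
outer loop
vertex 2.413 -2.933 -3.127
vertex 2.082 -2.463 -2.408
vertex 2.858 -2.436 -2.901
endloop
endfacet
facet normal 0.771 -0.532 -0.350
outer loop
vertex 2.413 -2.933 -3.127
vertex 2.858 -2.436 -2.901
vertex 2.778 -3.557 -1.372
endloop
endfacet
facet normal -0.419 0.659 -0.624
outer loop
vertex 2.858 -2.436 -2.901
vertex 2.082 -2.463 -2.408
vertex 2.849 -1.955 -2.387
endloop
endfacet
facet normal 0.999 -0.021 0.037
outer loop
vertex 2.858 -2.436 -2.901
vertex 2.849 -1.955 -2.387
vertex 2.778 -3.557 -1.372
endloop
endfacet
facet normal -0.420 0.659 -0.624
outer loop
vertex 2.849 -1.955 -2.387
vertex 2.082 -2.463 -2.408
vertex 2.39 -1.772 -1.885
endloop
endfacet
facet normal 0.754 0.328 0.570
outer loop
vertex 2.849 -1.955 -2.387
vertex 2.39 -1.772 -1.885
vertex 2.778 -3.557 -1.372
endloop
endfacet
facet normal -0.419 0.659 -0.625
outer loop
vertex 2.39 -1.772 -1.885
vertex 2.082 -2.463 -2.408
vertex 1.751 -1.993 -1.69
endloop
endfacet
facet normal 0.179 0.307 0.935
outer loop
vertex 2.39 -1.772 -1.885
vertex 1.751 -1.993 -1.69
vertex 2.778 -3.557 -1.372
endloop
endfacet
facet normal -0.420 0.659 -0.625
outer loop
vertex 1.751 -1.993 -1.69
vertex 2.082 -2.463 -2.408
vertex 1.306 -2.49 -1.915
endloop
endfacet
facet normal -0.388 -0.068 0.919
outer loop
vertex 1.751 -1.993 -1.69
vertex 1.306 -2.49 -1.915
vertex 2.778 -3.557 -1.372
endloop
endfacet
facet normal -0.419 0.659 -0.624
outer loop
vertex 1.306 -2.49 -1.915
vertex 2.082 -2.463 -2.408
vertex 1.315 -2.971 -2.429
endloop
endfacet
facet normal -0.617 -0.580 0.532
outer loop
vertex 1.306 -2.49 -1.915
vertex 1.315 -2.971 -2.429
vertex 2.778 -3.557 -1.372
endloop
endfacet
facet normal -0.420 0.659 -0.624
outer loop
vertex 1.315 -2.971 -2.429
vertex 2.082 -2.463 -2.408
vertex 1.774 -3.154 -2.931
endloop
endfacet
facet normal -0.371 -0.929 -0.001
outer loop
vertex 1.315 -2.971 -2.429
vertex 1.774 -3.154 -2.931
vertex 2.778 -3.557 -1.372
endloop
endfacet
facet normal -0.419 0.659 -0.624
outer loop
vertex 1.774 -3.154 -2.931
vertex 2.082 -2.463 -2.408
vertex 2.413 -2.933 -3.127
endloop
endfacet
facet normal 0.202 -0.909 -0.365
outer loop
vertex 1.774 -3.154 -2.931
vertex 2.413 -2.933 -3.127
vertex 2.778 -3.557 -1.372
endloop
endfacet

endsolid
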